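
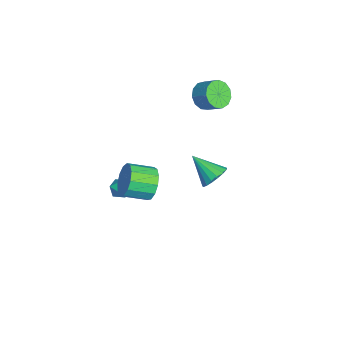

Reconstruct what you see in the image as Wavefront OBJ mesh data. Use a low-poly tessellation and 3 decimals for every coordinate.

v 3.214 -1.721 2.69
v 3.781 -2.045 1.92
v 3.714 -3.443 2.46
v 3.146 -3.119 3.23
v 4.142 -1.902 2.337
v 4.075 -3.3 2.876
v 4.208 -1.701 2.865
v 4.141 -3.1 3.404
v 3.959 -1.507 3.338
v 3.891 -2.905 3.877
v 3.472 -1.381 3.605
v 3.405 -2.779 4.145
v 2.904 -1.362 3.582
v 2.837 -2.76 4.121
v 2.434 -1.458 3.276
v 2.367 -2.856 3.815
v 2.212 -1.637 2.784
v 2.144 -3.035 3.323
v 2.307 -1.842 2.262
v 2.24 -3.241 2.801
v 2.691 -2.01 1.876
v 2.623 -3.408 2.415
v 3.24 -2.085 1.749
v 3.173 -3.483 2.288
v 1.954 1.87 1.208
v 2.302 2.259 1.904
v 0.946 0.83 2.292
v 1.968 2.492 1.817
v 1.631 2.582 1.59
v 1.368 2.509 1.275
v 1.239 2.29 0.945
v 1.274 1.975 0.675
v 1.465 1.636 0.528
v 1.768 1.35 0.536
v 2.114 1.184 0.698
v 2.423 1.175 0.976
v 2.625 1.325 1.308
v 2.673 1.6 1.617
v 2.556 1.937 1.832
v -4.133 2.462 2.33
v -3.514 2.55 1.641
v -2.828 3.207 2.341
v -3.447 3.118 3.03
v -3.848 2.951 1.592
v -3.162 3.608 2.292
v -4.273 3.196 1.777
v -3.587 3.853 2.478
v -4.652 3.209 2.138
v -3.967 3.866 2.838
v -4.867 2.984 2.559
v -4.182 3.641 3.26
v -4.849 2.593 2.908
v -4.163 3.25 3.608
v -4.604 2.16 3.073
v -3.918 2.817 3.774
v -4.209 1.824 3.002
v -3.523 2.481 3.703
v -3.789 1.689 2.718
v -3.104 2.346 3.418
v -3.479 1.8 2.31
v -2.794 2.457 3.011
v -3.377 2.121 1.909
v -2.691 2.778 2.609
v -2.496 -2.166 -3.099
v -2.148 -2.052 -3.689
v -2.132 -3.228 -3.091
v -1.784 -3.114 -3.681
v -1.577 -2.812 -3.091
v -1.802 -2.155 -3.096
v -2.478 -3.125 -3.684
v -2.703 -2.468 -3.689
v -2.137 -2.644 -4.05
v -1.58 -2.451 -3.684
v -2.7 -2.829 -3.096
v -2.143 -2.636 -2.73
f 2 1 5
f 2 5 3
f 3 5 6
f 3 6 4
f 5 1 7
f 5 7 6
f 6 7 8
f 6 8 4
f 7 1 9
f 7 9 8
f 8 9 10
f 8 10 4
f 9 1 11
f 9 11 10
f 10 11 12
f 10 12 4
f 11 1 13
f 11 13 12
f 12 13 14
f 12 14 4
f 13 1 15
f 13 15 14
f 14 15 16
f 14 16 4
f 15 1 17
f 15 17 16
f 16 17 18
f 16 18 4
f 17 1 19
f 17 19 18
f 18 19 20
f 18 20 4
f 19 1 21
f 19 21 20
f 20 21 22
f 20 22 4
f 21 1 23
f 21 23 22
f 22 23 24
f 22 24 4
f 23 1 2
f 23 2 24
f 24 2 3
f 24 3 4
f 26 25 28
f 26 28 27
f 28 25 29
f 28 29 27
f 29 25 30
f 29 30 27
f 30 25 31
f 30 31 27
f 31 25 32
f 31 32 27
f 32 25 33
f 32 33 27
f 33 25 34
f 33 34 27
f 34 25 35
f 34 35 27
f 35 25 36
f 35 36 27
f 36 25 37
f 36 37 27
f 37 25 38
f 37 38 27
f 38 25 39
f 38 39 27
f 39 25 26
f 39 26 27
f 41 40 44
f 41 44 42
f 42 44 45
f 42 45 43
f 44 40 46
f 44 46 45
f 45 46 47
f 45 47 43
f 46 40 48
f 46 48 47
f 47 48 49
f 47 49 43
f 48 40 50
f 48 50 49
f 49 50 51
f 49 51 43
f 50 40 52
f 50 52 51
f 51 52 53
f 51 53 43
f 52 40 54
f 52 54 53
f 53 54 55
f 53 55 43
f 54 40 56
f 54 56 55
f 55 56 57
f 55 57 43
f 56 40 58
f 56 58 57
f 57 58 59
f 57 59 43
f 58 40 60
f 58 60 59
f 59 60 61
f 59 61 43
f 60 40 62
f 60 62 61
f 61 62 63
f 61 63 43
f 62 40 41
f 62 41 63
f 63 41 42
f 63 42 43
f 64 75 69
f 64 69 65
f 64 65 71
f 64 71 74
f 64 74 75
f 65 69 73
f 69 75 68
f 75 74 66
f 74 71 70
f 71 65 72
f 67 73 68
f 67 68 66
f 67 66 70
f 67 70 72
f 67 72 73
f 68 73 69
f 66 68 75
f 70 66 74
f 72 70 71
f 73 72 65



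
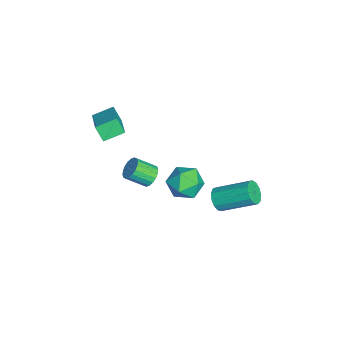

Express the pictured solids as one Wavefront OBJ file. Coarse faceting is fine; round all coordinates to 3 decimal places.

v 1.176 -4.332 4.065
v 0.88 -3.366 4.418
v -0.384 -4.538 3.323
v -0.68 -3.573 3.676
v 1.48 -3.967 3.324
v 1.184 -3.002 3.677
v -0.08 -4.174 2.582
v -0.376 -3.208 2.935
v 2.657 1.167 0.116
v 3.035 0.866 0.52
v 3.341 2.472 1.428
v 2.963 2.773 1.024
v 3.242 0.978 0.254
v 3.548 2.583 1.162
v 3.263 1.149 -0.056
v 3.569 2.755 0.852
v 3.091 1.326 -0.312
v 3.398 2.932 0.596
v 2.782 1.453 -0.431
v 3.088 3.059 0.477
v 2.433 1.489 -0.377
v 2.739 3.095 0.531
v 2.155 1.423 -0.167
v 2.461 3.028 0.741
v 2.037 1.275 0.134
v 2.343 2.881 1.042
v 2.115 1.094 0.428
v 2.421 2.7 1.337
v 2.365 0.935 0.624
v 2.671 2.541 1.532
v 2.708 0.851 0.658
v 3.014 2.456 1.566
v -0.513 0.227 -1.03
v -0.174 0.611 -1.875
v 0.034 -1.211 -1.465
v 0.373 -0.827 -2.31
v 0.798 -0.585 -1.451
v 0.46 0.304 -1.182
v -0.6 -0.904 -2.158
v -0.938 -0.015 -1.889
v -0.227 -0.087 -2.572
v 0.637 0.109 -2.135
v -0.777 -0.709 -1.205
v 0.087 -0.513 -0.768
v -0.728 -1.929 -1.886
v -0.135 -1.807 -1.751
v -0.099 -2.749 -1.058
v -0.692 -2.871 -1.194
v -0.273 -1.669 -1.556
v -0.237 -2.611 -0.863
v -0.5 -1.582 -1.426
v -0.464 -2.524 -0.733
v -0.773 -1.564 -1.387
v -0.737 -2.506 -0.695
v -1.036 -1.618 -1.447
v -1.001 -2.56 -0.755
v -1.239 -1.734 -1.595
v -1.203 -2.676 -0.902
v -1.34 -1.888 -1.8
v -1.305 -2.831 -1.107
v -1.321 -2.051 -2.022
v -1.285 -2.993 -1.329
v -1.183 -2.189 -2.217
v -1.147 -3.131 -1.524
v -0.956 -2.276 -2.347
v -0.92 -3.218 -1.654
v -0.683 -2.294 -2.385
v -0.647 -3.236 -1.693
v -0.419 -2.24 -2.325
v -0.384 -3.182 -1.633
v -0.217 -2.124 -2.178
v -0.181 -3.066 -1.485
v -0.115 -1.969 -1.973
v -0.08 -2.912 -1.28
f 2 4 1
f 5 2 1
f 1 4 3
f 3 5 1
f 2 8 4
f 6 2 5
f 6 8 2
f 4 8 3
f 7 5 3
f 3 8 7
f 7 6 5
f 8 6 7
f 10 9 13
f 10 13 11
f 11 13 14
f 11 14 12
f 13 9 15
f 13 15 14
f 14 15 16
f 14 16 12
f 15 9 17
f 15 17 16
f 16 17 18
f 16 18 12
f 17 9 19
f 17 19 18
f 18 19 20
f 18 20 12
f 19 9 21
f 19 21 20
f 20 21 22
f 20 22 12
f 21 9 23
f 21 23 22
f 22 23 24
f 22 24 12
f 23 9 25
f 23 25 24
f 24 25 26
f 24 26 12
f 25 9 27
f 25 27 26
f 26 27 28
f 26 28 12
f 27 9 29
f 27 29 28
f 28 29 30
f 28 30 12
f 29 9 31
f 29 31 30
f 30 31 32
f 30 32 12
f 31 9 10
f 31 10 32
f 32 10 11
f 32 11 12
f 33 44 38
f 33 38 34
f 33 34 40
f 33 40 43
f 33 43 44
f 34 38 42
f 38 44 37
f 44 43 35
f 43 40 39
f 40 34 41
f 36 42 37
f 36 37 35
f 36 35 39
f 36 39 41
f 36 41 42
f 37 42 38
f 35 37 44
f 39 35 43
f 41 39 40
f 42 41 34
f 46 45 49
f 46 49 47
f 47 49 50
f 47 50 48
f 49 45 51
f 49 51 50
f 50 51 52
f 50 52 48
f 51 45 53
f 51 53 52
f 52 53 54
f 52 54 48
f 53 45 55
f 53 55 54
f 54 55 56
f 54 56 48
f 55 45 57
f 55 57 56
f 56 57 58
f 56 58 48
f 57 45 59
f 57 59 58
f 58 59 60
f 58 60 48
f 59 45 61
f 59 61 60
f 60 61 62
f 60 62 48
f 61 45 63
f 61 63 62
f 62 63 64
f 62 64 48
f 63 45 65
f 63 65 64
f 64 65 66
f 64 66 48
f 65 45 67
f 65 67 66
f 66 67 68
f 66 68 48
f 67 45 69
f 67 69 68
f 68 69 70
f 68 70 48
f 69 45 71
f 69 71 70
f 70 71 72
f 70 72 48
f 71 45 73
f 71 73 72
f 72 73 74
f 72 74 48
f 73 45 46
f 73 46 74
f 74 46 47
f 74 47 48



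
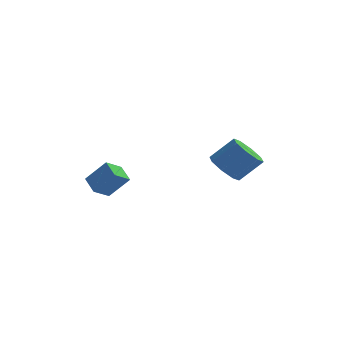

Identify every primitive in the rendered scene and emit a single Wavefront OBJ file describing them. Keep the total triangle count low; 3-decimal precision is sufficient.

v -4.085 -1.951 0.166
v -3.024 -1.928 1.337
v -4.69 -1.131 0.698
v -3.63 -1.108 1.869
v -3.49 -1.152 -0.389
v -2.43 -1.129 0.782
v -4.096 -0.332 0.143
v -3.035 -0.309 1.314
v 1.742 2.392 0.544
v 2.303 1.538 0.224
v 3.498 1.854 1.477
v 2.938 2.708 1.796
v 2.528 2.224 -0.163
v 3.723 2.54 1.09
v 2.293 3.008 -0.137
v 3.488 3.324 1.116
v 1.736 3.431 0.288
v 2.931 3.747 1.541
v 1.182 3.246 0.863
v 2.377 3.562 2.116
v 0.957 2.56 1.25
v 2.152 2.876 2.503
v 1.192 1.776 1.224
v 2.387 2.092 2.477
v 1.749 1.353 0.799
v 2.944 1.669 2.052
f 2 4 1
f 5 2 1
f 1 4 3
f 3 5 1
f 2 8 4
f 6 2 5
f 6 8 2
f 4 8 3
f 7 5 3
f 3 8 7
f 7 6 5
f 8 6 7
f 10 9 13
f 10 13 11
f 11 13 14
f 11 14 12
f 13 9 15
f 13 15 14
f 14 15 16
f 14 16 12
f 15 9 17
f 15 17 16
f 16 17 18
f 16 18 12
f 17 9 19
f 17 19 18
f 18 19 20
f 18 20 12
f 19 9 21
f 19 21 20
f 20 21 22
f 20 22 12
f 21 9 23
f 21 23 22
f 22 23 24
f 22 24 12
f 23 9 25
f 23 25 24
f 24 25 26
f 24 26 12
f 25 9 10
f 25 10 26
f 26 10 11
f 26 11 12



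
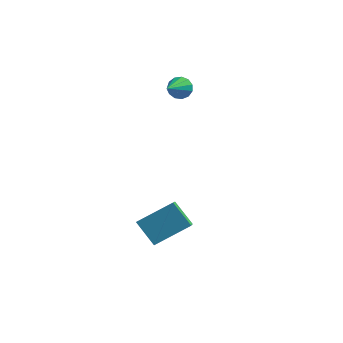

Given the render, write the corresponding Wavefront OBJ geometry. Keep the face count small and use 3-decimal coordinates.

v 2.346 -2.809 -4.873
v 2.779 -4.33 -3.766
v 1.38 -2.382 -3.909
v 1.813 -3.903 -2.802
v 3.667 -1.797 -3.998
v 4.1 -3.318 -2.891
v 2.701 -1.37 -3.034
v 3.134 -2.891 -1.927
v 1.587 2.554 1.763
v 1.783 2.254 1.245
v 1.433 1.186 2.497
v 2.074 2.324 1.436
v 2.21 2.467 1.731
v 2.148 2.637 2.036
v 1.909 2.782 2.255
v 1.567 2.853 2.317
v 1.231 2.83 2.204
v 1.008 2.719 1.95
v 0.969 2.556 1.638
v 1.126 2.392 1.365
v 1.43 2.28 1.218
f 2 4 1
f 5 2 1
f 1 4 3
f 3 5 1
f 2 8 4
f 6 2 5
f 6 8 2
f 4 8 3
f 7 5 3
f 3 8 7
f 7 6 5
f 8 6 7
f 10 9 12
f 10 12 11
f 12 9 13
f 12 13 11
f 13 9 14
f 13 14 11
f 14 9 15
f 14 15 11
f 15 9 16
f 15 16 11
f 16 9 17
f 16 17 11
f 17 9 18
f 17 18 11
f 18 9 19
f 18 19 11
f 19 9 20
f 19 20 11
f 20 9 21
f 20 21 11
f 21 9 10
f 21 10 11



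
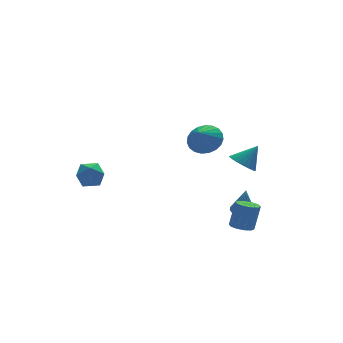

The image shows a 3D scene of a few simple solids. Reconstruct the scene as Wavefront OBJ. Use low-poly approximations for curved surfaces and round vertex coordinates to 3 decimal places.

v -3.77 4.377 -1.744
v -3.044 4.164 -2.238
v -3.356 3.416 -0.722
v -2.63 3.203 -1.216
v -2.689 4.017 -0.827
v -2.945 4.611 -1.458
v -3.455 2.969 -1.502
v -3.711 3.563 -2.133
v -2.849 3.294 -2.089
v -2.375 3.942 -1.672
v -4.025 3.638 -1.288
v -3.551 4.286 -0.871
v 3.872 0.103 -3.695
v 4.459 -0.19 -3.771
v 3.928 -0.203 -2.085
v 4.531 0.071 -3.724
v 4.489 0.337 -3.672
v 4.34 0.563 -3.624
v 4.11 0.709 -3.589
v 3.839 0.75 -3.571
v 3.574 0.679 -3.576
v 3.361 0.509 -3.6
v 3.235 0.268 -3.642
v 3.22 -0.001 -3.692
v 3.318 -0.253 -3.743
v 3.511 -0.443 -3.786
v 3.767 -0.538 -3.813
v 4.041 -0.523 -3.82
v 4.286 -0.4 -3.805
v 0.777 -2.154 3.234
v 1.302 -2.937 3.116
v 0.123 -2.726 4.106
v 1.505 -2.743 3.394
v 1.581 -2.448 3.645
v 1.519 -2.102 3.825
v 1.328 -1.765 3.902
v 1.042 -1.495 3.864
v 0.709 -1.339 3.718
v 0.389 -1.325 3.487
v 0.136 -1.454 3.213
v -0.007 -1.704 2.942
v -0.014 -2.032 2.722
v 0.115 -2.381 2.591
v 0.359 -2.691 2.57
v 0.675 -2.908 2.665
v 1.009 -2.995 2.858
v 2.932 -1.917 -3.671
v 3.38 -1.476 -3.869
v 3.817 -1.262 -2.408
v 3.368 -1.703 -2.209
v 3.032 -1.277 -3.794
v 3.469 -1.063 -2.333
v 2.646 -1.322 -3.672
v 3.083 -1.108 -2.211
v 2.368 -1.595 -3.549
v 2.805 -1.381 -2.088
v 2.306 -1.991 -3.473
v 2.743 -1.777 -2.012
v 2.483 -2.358 -3.472
v 2.92 -2.144 -2.011
v 2.831 -2.557 -3.547
v 3.268 -2.343 -2.086
v 3.217 -2.512 -3.669
v 3.654 -2.298 -2.208
v 3.495 -2.239 -3.792
v 3.932 -2.025 -2.331
v 3.557 -1.843 -3.868
v 3.994 -1.629 -2.407
v 2.395 -3.075 1.642
v 2.805 -2.501 1.266
v 3.265 -3.005 2.698
v 2.581 -2.325 1.438
v 2.326 -2.278 1.646
v 2.082 -2.37 1.853
v 1.892 -2.583 2.024
v 1.79 -2.882 2.128
v 1.791 -3.214 2.149
v 1.898 -3.522 2.082
v 2.09 -3.753 1.939
v 2.335 -3.866 1.745
v 2.59 -3.843 1.533
v 2.811 -3.687 1.339
v 2.961 -3.426 1.199
v 3.013 -3.103 1.135
v 2.957 -2.776 1.158
f 1 12 6
f 1 6 2
f 1 2 8
f 1 8 11
f 1 11 12
f 2 6 10
f 6 12 5
f 12 11 3
f 11 8 7
f 8 2 9
f 4 10 5
f 4 5 3
f 4 3 7
f 4 7 9
f 4 9 10
f 5 10 6
f 3 5 12
f 7 3 11
f 9 7 8
f 10 9 2
f 14 13 16
f 14 16 15
f 16 13 17
f 16 17 15
f 17 13 18
f 17 18 15
f 18 13 19
f 18 19 15
f 19 13 20
f 19 20 15
f 20 13 21
f 20 21 15
f 21 13 22
f 21 22 15
f 22 13 23
f 22 23 15
f 23 13 24
f 23 24 15
f 24 13 25
f 24 25 15
f 25 13 26
f 25 26 15
f 26 13 27
f 26 27 15
f 27 13 28
f 27 28 15
f 28 13 29
f 28 29 15
f 29 13 14
f 29 14 15
f 31 30 33
f 31 33 32
f 33 30 34
f 33 34 32
f 34 30 35
f 34 35 32
f 35 30 36
f 35 36 32
f 36 30 37
f 36 37 32
f 37 30 38
f 37 38 32
f 38 30 39
f 38 39 32
f 39 30 40
f 39 40 32
f 40 30 41
f 40 41 32
f 41 30 42
f 41 42 32
f 42 30 43
f 42 43 32
f 43 30 44
f 43 44 32
f 44 30 45
f 44 45 32
f 45 30 46
f 45 46 32
f 46 30 31
f 46 31 32
f 48 47 51
f 48 51 49
f 49 51 52
f 49 52 50
f 51 47 53
f 51 53 52
f 52 53 54
f 52 54 50
f 53 47 55
f 53 55 54
f 54 55 56
f 54 56 50
f 55 47 57
f 55 57 56
f 56 57 58
f 56 58 50
f 57 47 59
f 57 59 58
f 58 59 60
f 58 60 50
f 59 47 61
f 59 61 60
f 60 61 62
f 60 62 50
f 61 47 63
f 61 63 62
f 62 63 64
f 62 64 50
f 63 47 65
f 63 65 64
f 64 65 66
f 64 66 50
f 65 47 67
f 65 67 66
f 66 67 68
f 66 68 50
f 67 47 48
f 67 48 68
f 68 48 49
f 68 49 50
f 70 69 72
f 70 72 71
f 72 69 73
f 72 73 71
f 73 69 74
f 73 74 71
f 74 69 75
f 74 75 71
f 75 69 76
f 75 76 71
f 76 69 77
f 76 77 71
f 77 69 78
f 77 78 71
f 78 69 79
f 78 79 71
f 79 69 80
f 79 80 71
f 80 69 81
f 80 81 71
f 81 69 82
f 81 82 71
f 82 69 83
f 82 83 71
f 83 69 84
f 83 84 71
f 84 69 85
f 84 85 71
f 85 69 70
f 85 70 71



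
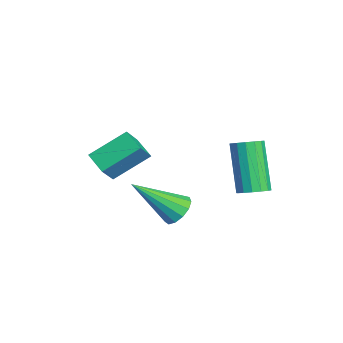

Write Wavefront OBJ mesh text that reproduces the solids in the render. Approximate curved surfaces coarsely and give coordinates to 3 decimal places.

v 0.779 -2.287 0.123
v 1.414 -2.235 0.256
v 0.621 -3.793 1.477
v 1.241 -2.009 0.487
v 0.922 -1.872 0.603
v 0.558 -1.866 0.566
v 0.264 -1.994 0.389
v 0.133 -2.215 0.128
v 0.208 -2.46 -0.135
v 0.464 -2.649 -0.315
v 0.821 -2.724 -0.357
v 1.164 -2.66 -0.246
v 1.385 -2.478 -0.017
v -2.57 -4.404 0.462
v -2.005 -4.847 1.283
v -2.781 -3.064 1.329
v -2.216 -3.507 2.15
v -1.784 -4.053 0.11
v -1.219 -4.496 0.931
v -1.995 -2.713 0.977
v -1.43 -3.156 1.798
v 2.261 -0.104 1.799
v 2.709 0.035 2.105
v 1.608 0.023 3.726
v 1.159 -0.116 3.421
v 2.591 0.287 2.026
v 1.489 0.276 3.648
v 2.384 0.435 1.887
v 1.283 0.423 3.508
v 2.144 0.438 1.724
v 1.043 0.427 3.345
v 1.935 0.296 1.581
v 0.834 0.285 3.203
v 1.814 0.047 1.497
v 0.713 0.035 3.119
v 1.812 -0.243 1.494
v 0.711 -0.255 3.115
v 1.931 -0.496 1.572
v 0.829 -0.507 3.194
v 2.137 -0.643 1.712
v 1.036 -0.655 3.333
v 2.377 -0.647 1.875
v 1.276 -0.658 3.496
v 2.586 -0.505 2.017
v 1.485 -0.516 3.639
v 2.707 -0.255 2.101
v 1.606 -0.267 3.723
f 2 1 4
f 2 4 3
f 4 1 5
f 4 5 3
f 5 1 6
f 5 6 3
f 6 1 7
f 6 7 3
f 7 1 8
f 7 8 3
f 8 1 9
f 8 9 3
f 9 1 10
f 9 10 3
f 10 1 11
f 10 11 3
f 11 1 12
f 11 12 3
f 12 1 13
f 12 13 3
f 13 1 2
f 13 2 3
f 15 17 14
f 18 15 14
f 14 17 16
f 16 18 14
f 15 21 17
f 19 15 18
f 19 21 15
f 17 21 16
f 20 18 16
f 16 21 20
f 20 19 18
f 21 19 20
f 23 22 26
f 23 26 24
f 24 26 27
f 24 27 25
f 26 22 28
f 26 28 27
f 27 28 29
f 27 29 25
f 28 22 30
f 28 30 29
f 29 30 31
f 29 31 25
f 30 22 32
f 30 32 31
f 31 32 33
f 31 33 25
f 32 22 34
f 32 34 33
f 33 34 35
f 33 35 25
f 34 22 36
f 34 36 35
f 35 36 37
f 35 37 25
f 36 22 38
f 36 38 37
f 37 38 39
f 37 39 25
f 38 22 40
f 38 40 39
f 39 40 41
f 39 41 25
f 40 22 42
f 40 42 41
f 41 42 43
f 41 43 25
f 42 22 44
f 42 44 43
f 43 44 45
f 43 45 25
f 44 22 46
f 44 46 45
f 45 46 47
f 45 47 25
f 46 22 23
f 46 23 47
f 47 23 24
f 47 24 25



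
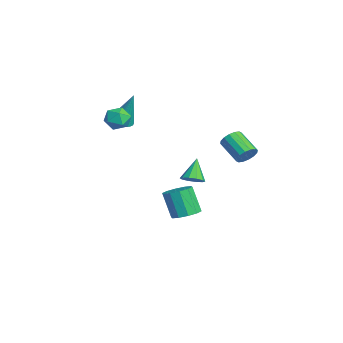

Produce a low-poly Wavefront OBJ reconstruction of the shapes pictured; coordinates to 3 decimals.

v -0.625 -3.28 2.53
v -0.058 -3.37 2.087
v -0.342 -4.27 3.093
v 0.225 -4.36 2.65
v 0.225 -3.819 3.133
v 0.05 -3.207 2.785
v -0.45 -4.433 2.395
v -0.625 -3.821 2.047
v 0.05 -4.082 2.003
v 0.467 -3.703 2.459
v -0.867 -3.937 2.721
v -0.45 -3.558 3.177
v -0.803 -0.091 -2.224
v -0.283 0.001 -1.899
v -1.537 0.291 -1.156
v -0.371 0.329 -2.077
v -0.624 0.497 -2.311
v -0.946 0.44 -2.511
v -1.213 0.18 -2.602
v -1.323 -0.183 -2.548
v -1.235 -0.51 -2.371
v -0.982 -0.678 -2.137
v -0.661 -0.621 -1.936
v -0.394 -0.362 -1.845
v -0.209 -0.519 -4.24
v 0.365 -0.125 -3.911
v -0.218 -0.447 -2.511
v -0.791 -0.841 -2.84
v 0.006 0.177 -3.991
v -0.577 -0.145 -2.591
v -0.435 0.213 -4.166
v -1.018 -0.108 -2.766
v -0.789 -0.031 -4.369
v -1.372 -0.352 -2.97
v -0.922 -0.461 -4.524
v -1.505 -0.782 -3.124
v -0.782 -0.913 -4.569
v -1.365 -1.235 -3.169
v -0.423 -1.215 -4.489
v -1.006 -1.537 -3.089
v 0.018 -1.252 -4.314
v -0.565 -1.573 -2.914
v 0.372 -1.008 -4.11
v -0.211 -1.329 -2.711
v 0.505 -0.578 -3.956
v -0.078 -0.899 -2.556
v -2.087 -3.283 1.515
v -1.784 -2.795 1.313
v -1.713 -2.757 3.345
v -2.038 -2.702 1.338
v -2.301 -2.724 1.398
v -2.523 -2.857 1.482
v -2.658 -3.075 1.572
v -2.68 -3.333 1.651
v -2.585 -3.582 1.703
v -2.391 -3.772 1.718
v -2.137 -3.865 1.693
v -1.873 -3.842 1.632
v -1.652 -3.709 1.549
v -1.517 -3.492 1.458
v -1.495 -3.233 1.379
v -1.59 -2.984 1.327
v 3.152 1.58 1.204
v 3.506 1.401 1.641
v 2.422 0.901 2.313
v 2.068 1.08 1.876
v 3.422 1.685 1.717
v 2.339 1.185 2.39
v 3.267 1.94 1.656
v 2.183 1.441 2.329
v 3.08 2.099 1.474
v 1.997 1.6 2.147
v 2.913 2.119 1.219
v 1.829 1.619 1.892
v 2.81 1.994 0.96
v 1.726 1.495 1.633
v 2.798 1.759 0.767
v 1.714 1.259 1.439
v 2.881 1.475 0.69
v 1.798 0.975 1.363
v 3.037 1.219 0.751
v 1.953 0.72 1.424
v 3.223 1.06 0.933
v 2.14 0.561 1.606
v 3.391 1.041 1.188
v 2.307 0.541 1.861
v 3.494 1.165 1.447
v 2.41 0.666 2.12
f 1 12 6
f 1 6 2
f 1 2 8
f 1 8 11
f 1 11 12
f 2 6 10
f 6 12 5
f 12 11 3
f 11 8 7
f 8 2 9
f 4 10 5
f 4 5 3
f 4 3 7
f 4 7 9
f 4 9 10
f 5 10 6
f 3 5 12
f 7 3 11
f 9 7 8
f 10 9 2
f 14 13 16
f 14 16 15
f 16 13 17
f 16 17 15
f 17 13 18
f 17 18 15
f 18 13 19
f 18 19 15
f 19 13 20
f 19 20 15
f 20 13 21
f 20 21 15
f 21 13 22
f 21 22 15
f 22 13 23
f 22 23 15
f 23 13 24
f 23 24 15
f 24 13 14
f 24 14 15
f 26 25 29
f 26 29 27
f 27 29 30
f 27 30 28
f 29 25 31
f 29 31 30
f 30 31 32
f 30 32 28
f 31 25 33
f 31 33 32
f 32 33 34
f 32 34 28
f 33 25 35
f 33 35 34
f 34 35 36
f 34 36 28
f 35 25 37
f 35 37 36
f 36 37 38
f 36 38 28
f 37 25 39
f 37 39 38
f 38 39 40
f 38 40 28
f 39 25 41
f 39 41 40
f 40 41 42
f 40 42 28
f 41 25 43
f 41 43 42
f 42 43 44
f 42 44 28
f 43 25 45
f 43 45 44
f 44 45 46
f 44 46 28
f 45 25 26
f 45 26 46
f 46 26 27
f 46 27 28
f 48 47 50
f 48 50 49
f 50 47 51
f 50 51 49
f 51 47 52
f 51 52 49
f 52 47 53
f 52 53 49
f 53 47 54
f 53 54 49
f 54 47 55
f 54 55 49
f 55 47 56
f 55 56 49
f 56 47 57
f 56 57 49
f 57 47 58
f 57 58 49
f 58 47 59
f 58 59 49
f 59 47 60
f 59 60 49
f 60 47 61
f 60 61 49
f 61 47 62
f 61 62 49
f 62 47 48
f 62 48 49
f 64 63 67
f 64 67 65
f 65 67 68
f 65 68 66
f 67 63 69
f 67 69 68
f 68 69 70
f 68 70 66
f 69 63 71
f 69 71 70
f 70 71 72
f 70 72 66
f 71 63 73
f 71 73 72
f 72 73 74
f 72 74 66
f 73 63 75
f 73 75 74
f 74 75 76
f 74 76 66
f 75 63 77
f 75 77 76
f 76 77 78
f 76 78 66
f 77 63 79
f 77 79 78
f 78 79 80
f 78 80 66
f 79 63 81
f 79 81 80
f 80 81 82
f 80 82 66
f 81 63 83
f 81 83 82
f 82 83 84
f 82 84 66
f 83 63 85
f 83 85 84
f 84 85 86
f 84 86 66
f 85 63 87
f 85 87 86
f 86 87 88
f 86 88 66
f 87 63 64
f 87 64 88
f 88 64 65
f 88 65 66



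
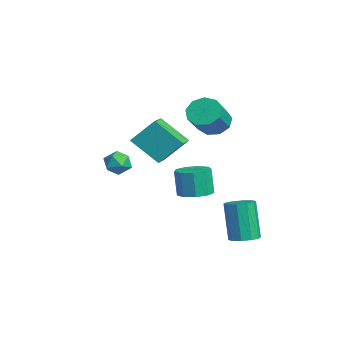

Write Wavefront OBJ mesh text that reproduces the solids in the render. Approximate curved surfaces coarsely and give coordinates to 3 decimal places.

v 1.514 3.375 -2.731
v 2.144 3.073 -2.558
v 1.557 2.984 -0.575
v 0.926 3.285 -0.749
v 2.189 3.515 -2.525
v 1.602 3.425 -0.542
v 1.976 3.903 -2.571
v 1.389 3.813 -0.588
v 1.586 4.089 -2.678
v 0.999 4 -0.695
v 1.169 4.002 -2.805
v 0.582 3.913 -0.822
v 0.883 3.676 -2.905
v 0.296 3.587 -0.922
v 0.838 3.235 -2.938
v 0.251 3.145 -0.955
v 1.051 2.847 -2.892
v 0.464 2.757 -0.909
v 1.441 2.66 -2.785
v 0.854 2.571 -0.802
v 1.858 2.747 -2.658
v 1.271 2.658 -0.675
v -2.892 2.994 2.834
v -2.507 2.587 2.168
v -1.422 1.859 3.241
v -1.808 2.266 3.906
v -2.247 3.114 2.263
v -1.162 2.386 3.336
v -2.289 3.585 2.625
v -1.204 2.857 3.697
v -2.613 3.779 3.084
v -1.529 3.051 4.157
v -3.068 3.606 3.427
v -1.984 2.878 4.499
v -3.441 3.146 3.491
v -2.357 2.418 4.564
v -3.557 2.616 3.248
v -2.472 1.888 4.321
v -3.362 2.262 2.811
v -2.277 1.534 3.884
v -2.947 2.251 2.385
v -1.863 1.523 3.457
v -3.343 -0.82 1.76
v -3.125 0.281 2.969
v -4.489 -0.294 1.487
v -4.271 0.807 2.696
v -2.529 0.333 0.564
v -2.311 1.434 1.773
v -3.675 0.859 0.291
v -3.457 1.96 1.5
v 0.84 1.309 -0.048
v 1.356 0.661 0.006
v 1.116 0.584 1.363
v 0.6 1.231 1.308
v 1.643 1.145 0.085
v 1.402 1.068 1.441
v 1.554 1.705 0.101
v 1.313 1.628 1.457
v 1.131 2.08 0.047
v 0.89 2.003 1.404
v 0.572 2.094 -0.051
v 0.331 2.017 1.305
v 0.139 1.74 -0.148
v -0.102 1.663 1.208
v 0.033 1.185 -0.198
v -0.207 1.108 1.158
v 0.306 0.687 -0.178
v 0.065 0.61 1.178
v 0.828 0.48 -0.098
v 0.588 0.403 1.259
v -1.874 -1.844 1.207
v -1.476 -1.498 0.709
v -0.904 -2.062 1.831
v -0.506 -1.716 1.333
v -0.964 -1.343 1.754
v -1.564 -1.209 1.368
v -0.816 -2.351 1.172
v -1.416 -2.217 0.786
v -0.822 -1.812 0.687
v -0.914 -1.188 1.047
v -1.466 -2.372 1.493
v -1.558 -1.748 1.853
f 2 1 5
f 2 5 3
f 3 5 6
f 3 6 4
f 5 1 7
f 5 7 6
f 6 7 8
f 6 8 4
f 7 1 9
f 7 9 8
f 8 9 10
f 8 10 4
f 9 1 11
f 9 11 10
f 10 11 12
f 10 12 4
f 11 1 13
f 11 13 12
f 12 13 14
f 12 14 4
f 13 1 15
f 13 15 14
f 14 15 16
f 14 16 4
f 15 1 17
f 15 17 16
f 16 17 18
f 16 18 4
f 17 1 19
f 17 19 18
f 18 19 20
f 18 20 4
f 19 1 21
f 19 21 20
f 20 21 22
f 20 22 4
f 21 1 2
f 21 2 22
f 22 2 3
f 22 3 4
f 24 23 27
f 24 27 25
f 25 27 28
f 25 28 26
f 27 23 29
f 27 29 28
f 28 29 30
f 28 30 26
f 29 23 31
f 29 31 30
f 30 31 32
f 30 32 26
f 31 23 33
f 31 33 32
f 32 33 34
f 32 34 26
f 33 23 35
f 33 35 34
f 34 35 36
f 34 36 26
f 35 23 37
f 35 37 36
f 36 37 38
f 36 38 26
f 37 23 39
f 37 39 38
f 38 39 40
f 38 40 26
f 39 23 41
f 39 41 40
f 40 41 42
f 40 42 26
f 41 23 24
f 41 24 42
f 42 24 25
f 42 25 26
f 44 46 43
f 47 44 43
f 43 46 45
f 45 47 43
f 44 50 46
f 48 44 47
f 48 50 44
f 46 50 45
f 49 47 45
f 45 50 49
f 49 48 47
f 50 48 49
f 52 51 55
f 52 55 53
f 53 55 56
f 53 56 54
f 55 51 57
f 55 57 56
f 56 57 58
f 56 58 54
f 57 51 59
f 57 59 58
f 58 59 60
f 58 60 54
f 59 51 61
f 59 61 60
f 60 61 62
f 60 62 54
f 61 51 63
f 61 63 62
f 62 63 64
f 62 64 54
f 63 51 65
f 63 65 64
f 64 65 66
f 64 66 54
f 65 51 67
f 65 67 66
f 66 67 68
f 66 68 54
f 67 51 69
f 67 69 68
f 68 69 70
f 68 70 54
f 69 51 52
f 69 52 70
f 70 52 53
f 70 53 54
f 71 82 76
f 71 76 72
f 71 72 78
f 71 78 81
f 71 81 82
f 72 76 80
f 76 82 75
f 82 81 73
f 81 78 77
f 78 72 79
f 74 80 75
f 74 75 73
f 74 73 77
f 74 77 79
f 74 79 80
f 75 80 76
f 73 75 82
f 77 73 81
f 79 77 78
f 80 79 72



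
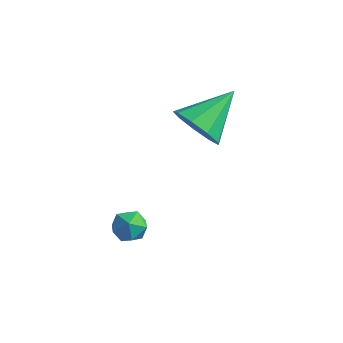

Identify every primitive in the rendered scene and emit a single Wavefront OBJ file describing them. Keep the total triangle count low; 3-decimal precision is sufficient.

v 2.23 0.539 -0.558
v 3.012 0.682 -1.196
v 2.71 2.181 0.398
v 2.441 0.994 -1.446
v 1.771 1.094 -1.28
v 1.315 0.934 -0.777
v 1.287 0.589 -0.171
v 1.701 0.221 0.254
v 2.361 0.001 0.299
v 2.96 0.033 -0.058
v 3.218 0.302 -0.648
v 1.28 -2.258 -3.339
v 1.784 -2.389 -2.88
v 1.616 -3.131 -3.96
v 2.12 -3.262 -3.501
v 1.456 -3.366 -3.327
v 1.249 -2.827 -2.943
v 2.151 -2.693 -3.897
v 1.944 -2.154 -3.513
v 2.322 -2.659 -3.225
v 1.893 -3.075 -2.873
v 1.507 -2.445 -3.967
v 1.078 -2.861 -3.615
f 2 1 4
f 2 4 3
f 4 1 5
f 4 5 3
f 5 1 6
f 5 6 3
f 6 1 7
f 6 7 3
f 7 1 8
f 7 8 3
f 8 1 9
f 8 9 3
f 9 1 10
f 9 10 3
f 10 1 11
f 10 11 3
f 11 1 2
f 11 2 3
f 12 23 17
f 12 17 13
f 12 13 19
f 12 19 22
f 12 22 23
f 13 17 21
f 17 23 16
f 23 22 14
f 22 19 18
f 19 13 20
f 15 21 16
f 15 16 14
f 15 14 18
f 15 18 20
f 15 20 21
f 16 21 17
f 14 16 23
f 18 14 22
f 20 18 19
f 21 20 13



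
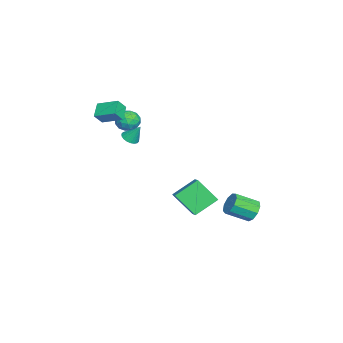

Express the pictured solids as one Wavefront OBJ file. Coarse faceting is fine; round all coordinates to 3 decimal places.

v 1.357 -2.278 2.896
v 1.779 -1.97 2.646
v 1.503 -1.662 3.904
v 1.568 -1.832 2.592
v 1.315 -1.782 2.599
v 1.07 -1.83 2.664
v 0.882 -1.968 2.776
v 0.788 -2.166 2.911
v 0.806 -2.387 3.043
v 0.934 -2.586 3.146
v 1.145 -2.725 3.2
v 1.398 -2.774 3.194
v 1.643 -2.726 3.128
v 1.831 -2.589 3.017
v 1.926 -2.39 2.882
v 1.907 -2.169 2.749
v -1.804 -2.402 2.045
v -1.2 -2.439 2.599
v -2.38 -3.461 2.601
v -1.776 -3.498 3.155
v -2.313 -2.878 3.174
v -1.957 -2.224 2.831
v -1.623 -3.676 2.369
v -1.267 -3.022 2.026
v -1.089 -3.227 2.8
v -1.515 -2.734 3.297
v -2.065 -3.166 1.903
v -2.491 -2.673 2.4
v -1.451 -2.328 2.273
v -2.129 -3.572 2.927
v -2.444 -3.208 2.938
v -2.089 -3.23 3.264
v -1.896 -2.201 2.41
v -1.542 -2.223 2.735
v -2.196 -2.481 3.073
v -2.038 -3.677 2.465
v -1.684 -3.699 2.79
v -1.491 -2.67 1.936
v -1.136 -2.692 2.262
v -1.384 -3.419 2.127
v -1.031 -2.813 2.717
v -1.37 -3.435 3.043
v -1.28 -3.54 2.582
v -1.07 -3.155 2.38
v -1.282 -2.523 3.009
v -1.62 -3.145 3.336
v -1.936 -2.781 3.347
v -1.727 -2.396 3.145
v -1.216 -2.986 3.127
v -1.96 -2.755 1.864
v -2.298 -3.377 2.191
v -1.853 -3.504 2.055
v -1.644 -3.119 1.853
v -2.21 -2.465 2.157
v -2.549 -3.087 2.483
v -2.51 -2.745 2.82
v -2.3 -2.36 2.618
v -2.364 -2.914 2.073
v -2.262 1.004 -2.39
v -1.054 1.337 -1.744
v -1.888 2.269 -3.743
v -0.679 2.602 -3.098
v -1.421 -0.242 -3.322
v -0.212 0.091 -2.677
v -1.046 1.023 -4.676
v 0.162 1.356 -4.03
v -1.423 4.625 -4.361
v -1.135 5.057 -3.74
v -0.768 3.687 -2.957
v -1.057 3.255 -3.579
v -1.674 4.955 -3.666
v -1.307 3.585 -2.883
v -2.096 4.699 -3.917
v -1.73 3.329 -3.134
v -2.204 4.408 -4.376
v -1.837 3.038 -3.593
v -1.946 4.218 -4.828
v -1.579 2.848 -4.045
v -1.443 4.219 -5.062
v -1.077 2.849 -4.279
v -0.932 4.41 -4.968
v -0.565 3.04 -4.185
v -0.65 4.701 -4.59
v -0.283 3.331 -3.807
v -0.73 4.957 -4.105
v -0.364 3.587 -3.322
v -2.083 -4.337 3.266
v -1.708 -3.025 3.785
v -1.16 -4.373 2.687
v -0.785 -3.06 3.206
v -1.655 -4.74 3.974
v -1.28 -3.427 4.493
v -0.732 -4.775 3.395
v -0.357 -3.463 3.914
f 2 1 4
f 2 4 3
f 4 1 5
f 4 5 3
f 5 1 6
f 5 6 3
f 6 1 7
f 6 7 3
f 7 1 8
f 7 8 3
f 8 1 9
f 8 9 3
f 9 1 10
f 9 10 3
f 10 1 11
f 10 11 3
f 11 1 12
f 11 12 3
f 12 1 13
f 12 13 3
f 13 1 14
f 13 14 3
f 14 1 15
f 14 15 3
f 15 1 16
f 15 16 3
f 16 1 2
f 16 2 3
f 17 54 33
f 54 28 57
f 33 57 22
f 54 57 33
f 17 33 29
f 33 22 34
f 29 34 18
f 33 34 29
f 17 29 38
f 29 18 39
f 38 39 24
f 29 39 38
f 17 38 50
f 38 24 53
f 50 53 27
f 38 53 50
f 17 50 54
f 50 27 58
f 54 58 28
f 50 58 54
f 18 34 45
f 34 22 48
f 45 48 26
f 34 48 45
f 22 57 35
f 57 28 56
f 35 56 21
f 57 56 35
f 28 58 55
f 58 27 51
f 55 51 19
f 58 51 55
f 27 53 52
f 53 24 40
f 52 40 23
f 53 40 52
f 24 39 44
f 39 18 41
f 44 41 25
f 39 41 44
f 20 46 32
f 46 26 47
f 32 47 21
f 46 47 32
f 20 32 30
f 32 21 31
f 30 31 19
f 32 31 30
f 20 30 37
f 30 19 36
f 37 36 23
f 30 36 37
f 20 37 42
f 37 23 43
f 42 43 25
f 37 43 42
f 20 42 46
f 42 25 49
f 46 49 26
f 42 49 46
f 21 47 35
f 47 26 48
f 35 48 22
f 47 48 35
f 19 31 55
f 31 21 56
f 55 56 28
f 31 56 55
f 23 36 52
f 36 19 51
f 52 51 27
f 36 51 52
f 25 43 44
f 43 23 40
f 44 40 24
f 43 40 44
f 26 49 45
f 49 25 41
f 45 41 18
f 49 41 45
f 60 62 59
f 63 60 59
f 59 62 61
f 61 63 59
f 60 66 62
f 64 60 63
f 64 66 60
f 62 66 61
f 65 63 61
f 61 66 65
f 65 64 63
f 66 64 65
f 68 67 71
f 68 71 69
f 69 71 72
f 69 72 70
f 71 67 73
f 71 73 72
f 72 73 74
f 72 74 70
f 73 67 75
f 73 75 74
f 74 75 76
f 74 76 70
f 75 67 77
f 75 77 76
f 76 77 78
f 76 78 70
f 77 67 79
f 77 79 78
f 78 79 80
f 78 80 70
f 79 67 81
f 79 81 80
f 80 81 82
f 80 82 70
f 81 67 83
f 81 83 82
f 82 83 84
f 82 84 70
f 83 67 85
f 83 85 84
f 84 85 86
f 84 86 70
f 85 67 68
f 85 68 86
f 86 68 69
f 86 69 70
f 88 90 87
f 91 88 87
f 87 90 89
f 89 91 87
f 88 94 90
f 92 88 91
f 92 94 88
f 90 94 89
f 93 91 89
f 89 94 93
f 93 92 91
f 94 92 93



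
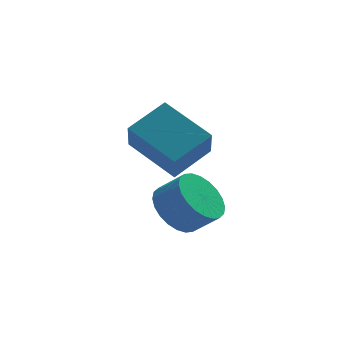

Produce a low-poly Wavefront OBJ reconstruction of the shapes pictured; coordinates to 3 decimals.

v 2.067 -0.487 -3.723
v 2.595 -1.023 -4.526
v 3.44 -1.43 -3.699
v 2.913 -0.893 -2.897
v 2.79 -0.641 -4.538
v 3.635 -1.048 -3.712
v 2.876 -0.236 -4.426
v 3.721 -0.642 -3.6
v 2.838 0.131 -4.207
v 3.683 -0.275 -3.381
v 2.683 0.405 -3.914
v 3.528 -0.002 -3.088
v 2.435 0.542 -3.593
v 3.28 0.135 -2.766
v 2.13 0.523 -3.291
v 2.975 0.116 -2.464
v 1.816 0.35 -3.055
v 2.661 -0.057 -2.228
v 1.54 0.05 -2.921
v 2.385 -0.357 -2.094
v 1.345 -0.332 -2.908
v 2.19 -0.739 -2.082
v 1.259 -0.738 -3.02
v 2.104 -1.144 -2.194
v 1.297 -1.105 -3.239
v 2.142 -1.511 -2.413
v 1.452 -1.378 -3.532
v 2.297 -1.785 -2.706
v 1.7 -1.515 -3.854
v 2.545 -1.922 -3.027
v 2.005 -1.496 -4.156
v 2.85 -1.903 -3.329
v 2.319 -1.323 -4.392
v 3.164 -1.73 -3.565
v 0.569 0.405 -0.949
v 0.465 -0.645 0.281
v 1.882 1.205 -0.154
v 1.777 0.155 1.075
v 1.983 -0.915 -1.955
v 1.878 -1.965 -0.726
v 3.295 -0.115 -1.161
v 3.191 -1.165 0.069
f 2 1 5
f 2 5 3
f 3 5 6
f 3 6 4
f 5 1 7
f 5 7 6
f 6 7 8
f 6 8 4
f 7 1 9
f 7 9 8
f 8 9 10
f 8 10 4
f 9 1 11
f 9 11 10
f 10 11 12
f 10 12 4
f 11 1 13
f 11 13 12
f 12 13 14
f 12 14 4
f 13 1 15
f 13 15 14
f 14 15 16
f 14 16 4
f 15 1 17
f 15 17 16
f 16 17 18
f 16 18 4
f 17 1 19
f 17 19 18
f 18 19 20
f 18 20 4
f 19 1 21
f 19 21 20
f 20 21 22
f 20 22 4
f 21 1 23
f 21 23 22
f 22 23 24
f 22 24 4
f 23 1 25
f 23 25 24
f 24 25 26
f 24 26 4
f 25 1 27
f 25 27 26
f 26 27 28
f 26 28 4
f 27 1 29
f 27 29 28
f 28 29 30
f 28 30 4
f 29 1 31
f 29 31 30
f 30 31 32
f 30 32 4
f 31 1 33
f 31 33 32
f 32 33 34
f 32 34 4
f 33 1 2
f 33 2 34
f 34 2 3
f 34 3 4
f 36 38 35
f 39 36 35
f 35 38 37
f 37 39 35
f 36 42 38
f 40 36 39
f 40 42 36
f 38 42 37
f 41 39 37
f 37 42 41
f 41 40 39
f 42 40 41



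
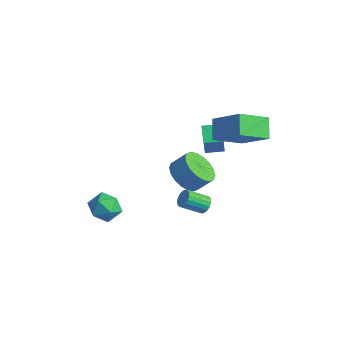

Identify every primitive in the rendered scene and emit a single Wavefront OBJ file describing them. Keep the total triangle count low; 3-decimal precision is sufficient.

v 0.875 3.166 2.615
v 0.528 1.536 3.485
v 2.55 3.474 3.861
v 2.202 1.844 4.731
v 1.618 2.556 1.769
v 1.27 0.926 2.639
v 3.292 2.864 3.015
v 2.945 1.234 3.885
v -2.016 -3.727 -1.894
v -1.243 -3.524 -2.421
v -1.117 -4.416 -0.839
v -0.344 -4.213 -1.366
v -0.824 -3.509 -0.931
v -1.38 -3.083 -1.583
v -0.98 -4.857 -1.677
v -1.536 -4.431 -2.329
v -0.603 -4.223 -2.287
v -0.507 -3.39 -1.825
v -1.853 -4.55 -1.435
v -1.757 -3.717 -0.973
v -1.547 1.438 -2.334
v -0.764 1.699 -3.031
v -0.21 2.303 -2.182
v -0.993 2.042 -1.486
v -1.078 2.059 -3.083
v -0.524 2.664 -2.234
v -1.485 2.297 -2.986
v -0.931 2.901 -2.137
v -1.904 2.364 -2.761
v -1.35 2.968 -1.912
v -2.252 2.248 -2.451
v -1.698 2.852 -1.602
v -2.461 1.971 -2.118
v -1.907 2.575 -1.269
v -2.489 1.589 -1.828
v -1.935 2.193 -0.979
v -2.33 1.177 -1.638
v -1.776 1.781 -0.789
v -2.016 0.816 -1.586
v -1.462 1.421 -0.737
v -1.609 0.579 -1.683
v -1.055 1.183 -0.834
v -1.19 0.512 -1.908
v -0.636 1.116 -1.059
v -0.842 0.628 -2.218
v -0.288 1.232 -1.369
v -0.633 0.905 -2.551
v -0.079 1.509 -1.702
v -0.605 1.287 -2.841
v -0.051 1.891 -1.992
v 1.691 0.118 -1.74
v 2.17 0.028 -1.508
v 1.648 -0.948 -0.807
v 1.169 -0.858 -1.04
v 2.057 0.201 -1.352
v 1.535 -0.775 -0.652
v 1.86 0.354 -1.285
v 1.338 -0.622 -0.585
v 1.625 0.454 -1.322
v 1.102 -0.523 -0.622
v 1.404 0.476 -1.455
v 0.882 -0.5 -0.755
v 1.25 0.416 -1.654
v 0.727 -0.56 -0.953
v 1.196 0.289 -1.872
v 0.674 -0.688 -1.172
v 1.256 0.122 -2.06
v 0.734 -0.854 -1.36
v 1.416 -0.046 -2.175
v 0.893 -1.022 -1.474
v 1.638 -0.176 -2.19
v 1.116 -1.152 -1.49
v 1.873 -0.239 -2.102
v 1.351 -1.215 -1.402
v 2.066 -0.22 -1.931
v 1.544 -1.196 -1.231
v 2.174 -0.123 -1.717
v 1.651 -1.1 -1.017
v -1.394 2.525 0.478
v -0.983 2.092 1.745
v -0.814 3.335 0.567
v -0.403 2.903 1.834
v -0.497 1.937 -0.014
v -0.086 1.505 1.253
v 0.083 2.748 0.075
v 0.494 2.315 1.342
f 2 4 1
f 5 2 1
f 1 4 3
f 3 5 1
f 2 8 4
f 6 2 5
f 6 8 2
f 4 8 3
f 7 5 3
f 3 8 7
f 7 6 5
f 8 6 7
f 9 20 14
f 9 14 10
f 9 10 16
f 9 16 19
f 9 19 20
f 10 14 18
f 14 20 13
f 20 19 11
f 19 16 15
f 16 10 17
f 12 18 13
f 12 13 11
f 12 11 15
f 12 15 17
f 12 17 18
f 13 18 14
f 11 13 20
f 15 11 19
f 17 15 16
f 18 17 10
f 22 21 25
f 22 25 23
f 23 25 26
f 23 26 24
f 25 21 27
f 25 27 26
f 26 27 28
f 26 28 24
f 27 21 29
f 27 29 28
f 28 29 30
f 28 30 24
f 29 21 31
f 29 31 30
f 30 31 32
f 30 32 24
f 31 21 33
f 31 33 32
f 32 33 34
f 32 34 24
f 33 21 35
f 33 35 34
f 34 35 36
f 34 36 24
f 35 21 37
f 35 37 36
f 36 37 38
f 36 38 24
f 37 21 39
f 37 39 38
f 38 39 40
f 38 40 24
f 39 21 41
f 39 41 40
f 40 41 42
f 40 42 24
f 41 21 43
f 41 43 42
f 42 43 44
f 42 44 24
f 43 21 45
f 43 45 44
f 44 45 46
f 44 46 24
f 45 21 47
f 45 47 46
f 46 47 48
f 46 48 24
f 47 21 49
f 47 49 48
f 48 49 50
f 48 50 24
f 49 21 22
f 49 22 50
f 50 22 23
f 50 23 24
f 52 51 55
f 52 55 53
f 53 55 56
f 53 56 54
f 55 51 57
f 55 57 56
f 56 57 58
f 56 58 54
f 57 51 59
f 57 59 58
f 58 59 60
f 58 60 54
f 59 51 61
f 59 61 60
f 60 61 62
f 60 62 54
f 61 51 63
f 61 63 62
f 62 63 64
f 62 64 54
f 63 51 65
f 63 65 64
f 64 65 66
f 64 66 54
f 65 51 67
f 65 67 66
f 66 67 68
f 66 68 54
f 67 51 69
f 67 69 68
f 68 69 70
f 68 70 54
f 69 51 71
f 69 71 70
f 70 71 72
f 70 72 54
f 71 51 73
f 71 73 72
f 72 73 74
f 72 74 54
f 73 51 75
f 73 75 74
f 74 75 76
f 74 76 54
f 75 51 77
f 75 77 76
f 76 77 78
f 76 78 54
f 77 51 52
f 77 52 78
f 78 52 53
f 78 53 54
f 80 82 79
f 83 80 79
f 79 82 81
f 81 83 79
f 80 86 82
f 84 80 83
f 84 86 80
f 82 86 81
f 85 83 81
f 81 86 85
f 85 84 83
f 86 84 85



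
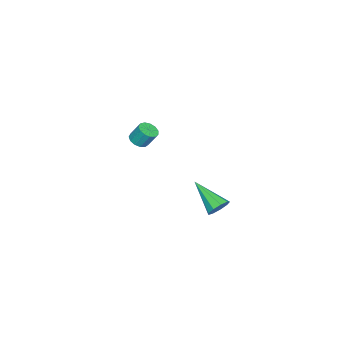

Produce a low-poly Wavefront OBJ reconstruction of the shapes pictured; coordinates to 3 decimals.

v -3.695 -3.085 -1.527
v -3.187 -3.31 -1.36
v -3.237 -2.76 -0.467
v -3.745 -2.535 -0.633
v -3.117 -3.036 -1.525
v -3.167 -2.487 -0.631
v -3.231 -2.778 -1.69
v -3.28 -2.229 -0.796
v -3.492 -2.617 -1.803
v -3.541 -2.068 -0.909
v -3.817 -2.605 -1.829
v -3.867 -2.055 -0.935
v -4.104 -2.745 -1.758
v -4.154 -2.195 -0.865
v -4.261 -2.993 -1.615
v -4.311 -2.444 -0.721
v -4.238 -3.27 -1.443
v -4.288 -2.721 -0.549
v -4.043 -3.488 -1.298
v -4.093 -2.939 -0.404
v -3.738 -3.578 -1.226
v -3.787 -3.029 -0.332
v -3.419 -3.512 -1.249
v -3.468 -2.963 -0.355
v 2.374 4.194 -0.568
v 2.668 4.433 -0.065
v 1.826 2.686 0.468
v 2.26 4.572 -0.078
v 1.906 4.535 -0.32
v 1.771 4.337 -0.679
v 1.918 4.073 -0.985
v 2.279 3.865 -1.097
v 2.684 3.811 -0.961
v 2.944 3.936 -0.641
v 2.938 4.182 -0.287
f 2 1 5
f 2 5 3
f 3 5 6
f 3 6 4
f 5 1 7
f 5 7 6
f 6 7 8
f 6 8 4
f 7 1 9
f 7 9 8
f 8 9 10
f 8 10 4
f 9 1 11
f 9 11 10
f 10 11 12
f 10 12 4
f 11 1 13
f 11 13 12
f 12 13 14
f 12 14 4
f 13 1 15
f 13 15 14
f 14 15 16
f 14 16 4
f 15 1 17
f 15 17 16
f 16 17 18
f 16 18 4
f 17 1 19
f 17 19 18
f 18 19 20
f 18 20 4
f 19 1 21
f 19 21 20
f 20 21 22
f 20 22 4
f 21 1 23
f 21 23 22
f 22 23 24
f 22 24 4
f 23 1 2
f 23 2 24
f 24 2 3
f 24 3 4
f 26 25 28
f 26 28 27
f 28 25 29
f 28 29 27
f 29 25 30
f 29 30 27
f 30 25 31
f 30 31 27
f 31 25 32
f 31 32 27
f 32 25 33
f 32 33 27
f 33 25 34
f 33 34 27
f 34 25 35
f 34 35 27
f 35 25 26
f 35 26 27



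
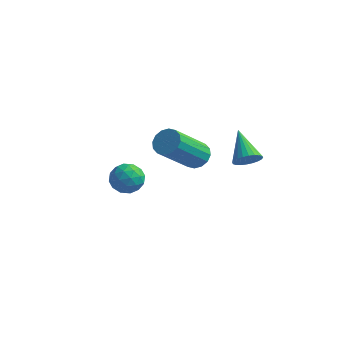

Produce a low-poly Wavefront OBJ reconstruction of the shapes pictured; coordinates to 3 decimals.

v -2.95 2.136 -0.96
v -2.539 2.784 -1.092
v -1.881 1.476 -0.868
v -1.47 2.124 -1
v -1.862 2.041 -0.333
v -2.522 2.448 -0.39
v -1.898 1.812 -1.57
v -2.558 2.219 -1.627
v -1.888 2.583 -1.469
v -1.866 2.725 -0.704
v -2.554 1.535 -1.256
v -2.532 1.677 -0.491
v -2.838 2.518 -1.034
v -1.582 1.742 -0.926
v -1.812 1.693 -0.534
v -1.571 2.074 -0.611
v -2.828 2.321 -0.621
v -2.587 2.701 -0.699
v -2.189 2.265 -0.253
v -1.833 1.559 -1.261
v -1.592 1.939 -1.339
v -2.849 2.186 -1.349
v -2.608 2.567 -1.426
v -2.231 1.995 -1.707
v -2.214 2.78 -1.333
v -1.586 2.393 -1.279
v -1.837 2.209 -1.614
v -2.225 2.449 -1.648
v -2.201 2.864 -0.883
v -1.573 2.476 -0.83
v -1.804 2.427 -0.438
v -2.192 2.667 -0.471
v -1.819 2.746 -1.105
v -2.847 1.784 -1.13
v -2.219 1.396 -1.077
v -2.228 1.593 -1.489
v -2.616 1.833 -1.522
v -2.834 1.867 -0.681
v -2.206 1.48 -0.627
v -2.195 1.811 -0.312
v -2.583 2.051 -0.346
v -2.601 1.514 -0.855
v 3.055 2.088 1.857
v 3.432 2.546 1.717
v 2.205 3.052 2.723
v 3.272 2.562 1.542
v 3.079 2.507 1.414
v 2.882 2.387 1.354
v 2.712 2.222 1.371
v 2.593 2.037 1.461
v 2.545 1.859 1.612
v 2.574 1.716 1.8
v 2.677 1.63 1.996
v 2.837 1.613 2.172
v 3.03 1.668 2.299
v 3.227 1.788 2.359
v 3.398 1.953 2.343
v 3.516 2.138 2.252
v 3.564 2.316 2.102
v 3.535 2.459 1.914
v 1.04 1.769 1.696
v 1.457 1.343 1.464
v 0.856 -0.076 2.992
v 0.44 0.351 3.224
v 1.628 1.514 1.69
v 1.027 0.096 3.219
v 1.64 1.754 1.918
v 1.04 0.336 3.446
v 1.493 1.999 2.086
v 0.892 0.58 3.615
v 1.224 2.181 2.15
v 0.623 0.763 3.678
v 0.906 2.253 2.092
v 0.305 0.835 3.62
v 0.624 2.196 1.928
v 0.023 0.777 3.456
v 0.453 2.024 1.701
v -0.148 0.606 3.23
v 0.44 1.784 1.474
v -0.16 0.366 3.002
v 0.588 1.54 1.305
v -0.013 0.121 2.834
v 0.857 1.357 1.242
v 0.256 -0.061 2.77
v 1.175 1.285 1.3
v 0.574 -0.133 2.828
f 1 38 17
f 38 12 41
f 17 41 6
f 38 41 17
f 1 17 13
f 17 6 18
f 13 18 2
f 17 18 13
f 1 13 22
f 13 2 23
f 22 23 8
f 13 23 22
f 1 22 34
f 22 8 37
f 34 37 11
f 22 37 34
f 1 34 38
f 34 11 42
f 38 42 12
f 34 42 38
f 2 18 29
f 18 6 32
f 29 32 10
f 18 32 29
f 6 41 19
f 41 12 40
f 19 40 5
f 41 40 19
f 12 42 39
f 42 11 35
f 39 35 3
f 42 35 39
f 11 37 36
f 37 8 24
f 36 24 7
f 37 24 36
f 8 23 28
f 23 2 25
f 28 25 9
f 23 25 28
f 4 30 16
f 30 10 31
f 16 31 5
f 30 31 16
f 4 16 14
f 16 5 15
f 14 15 3
f 16 15 14
f 4 14 21
f 14 3 20
f 21 20 7
f 14 20 21
f 4 21 26
f 21 7 27
f 26 27 9
f 21 27 26
f 4 26 30
f 26 9 33
f 30 33 10
f 26 33 30
f 5 31 19
f 31 10 32
f 19 32 6
f 31 32 19
f 3 15 39
f 15 5 40
f 39 40 12
f 15 40 39
f 7 20 36
f 20 3 35
f 36 35 11
f 20 35 36
f 9 27 28
f 27 7 24
f 28 24 8
f 27 24 28
f 10 33 29
f 33 9 25
f 29 25 2
f 33 25 29
f 44 43 46
f 44 46 45
f 46 43 47
f 46 47 45
f 47 43 48
f 47 48 45
f 48 43 49
f 48 49 45
f 49 43 50
f 49 50 45
f 50 43 51
f 50 51 45
f 51 43 52
f 51 52 45
f 52 43 53
f 52 53 45
f 53 43 54
f 53 54 45
f 54 43 55
f 54 55 45
f 55 43 56
f 55 56 45
f 56 43 57
f 56 57 45
f 57 43 58
f 57 58 45
f 58 43 59
f 58 59 45
f 59 43 60
f 59 60 45
f 60 43 44
f 60 44 45
f 62 61 65
f 62 65 63
f 63 65 66
f 63 66 64
f 65 61 67
f 65 67 66
f 66 67 68
f 66 68 64
f 67 61 69
f 67 69 68
f 68 69 70
f 68 70 64
f 69 61 71
f 69 71 70
f 70 71 72
f 70 72 64
f 71 61 73
f 71 73 72
f 72 73 74
f 72 74 64
f 73 61 75
f 73 75 74
f 74 75 76
f 74 76 64
f 75 61 77
f 75 77 76
f 76 77 78
f 76 78 64
f 77 61 79
f 77 79 78
f 78 79 80
f 78 80 64
f 79 61 81
f 79 81 80
f 80 81 82
f 80 82 64
f 81 61 83
f 81 83 82
f 82 83 84
f 82 84 64
f 83 61 85
f 83 85 84
f 84 85 86
f 84 86 64
f 85 61 62
f 85 62 86
f 86 62 63
f 86 63 64



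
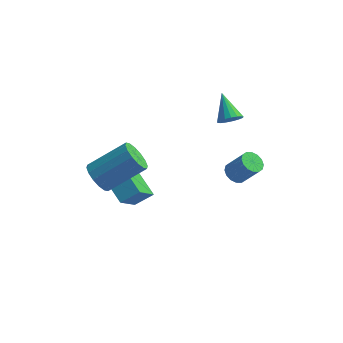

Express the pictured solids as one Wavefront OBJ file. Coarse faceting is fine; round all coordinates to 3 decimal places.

v 0.755 2.847 2.108
v 1.095 2.669 2.543
v 0.145 3.793 2.972
v 1.241 2.872 2.423
v 1.276 3.07 2.231
v 1.192 3.216 2.011
v 1.007 3.278 1.813
v 0.765 3.241 1.683
v 0.521 3.114 1.65
v 0.33 2.925 1.721
v 0.237 2.719 1.882
v 0.263 2.541 2.094
v 0.401 2.434 2.309
v 0.621 2.421 2.478
v 0.871 2.506 2.563
v 1.081 2.645 -1.279
v 1.435 2.308 -1.573
v 2.192 2.198 -0.534
v 1.839 2.535 -0.241
v 1.536 2.581 -1.617
v 2.293 2.471 -0.579
v 1.515 2.872 -1.571
v 2.272 2.762 -0.533
v 1.378 3.102 -1.447
v 2.135 2.992 -0.409
v 1.161 3.209 -1.278
v 1.919 3.099 -0.24
v 0.923 3.165 -1.109
v 1.681 3.056 -0.071
v 0.728 2.982 -0.986
v 1.485 2.872 0.053
v 0.627 2.709 -0.941
v 1.384 2.599 0.097
v 0.648 2.418 -0.987
v 1.405 2.308 0.051
v 0.785 2.188 -1.111
v 1.542 2.078 -0.073
v 1.001 2.081 -1.28
v 1.759 1.971 -0.242
v 1.239 2.124 -1.449
v 1.997 2.015 -0.411
v -3.404 0.382 -2.379
v -4.31 1.16 -1.728
v -3.211 1.871 -3.89
v -4.116 2.649 -3.239
v -2.664 0.811 -1.861
v -3.569 1.589 -1.21
v -2.47 2.3 -3.372
v -3.376 3.078 -2.721
v -4.278 0.062 -0.584
v -3.805 -0.545 -0.761
v -2.329 0.27 0.387
v -2.802 0.878 0.564
v -3.733 -0.266 -1.052
v -2.257 0.549 0.097
v -3.807 0.1 -1.217
v -2.331 0.915 -0.069
v -4.007 0.457 -1.213
v -2.531 1.272 -0.064
v -4.28 0.708 -1.04
v -2.804 1.523 0.108
v -4.552 0.786 -0.745
v -3.076 1.601 0.403
v -4.751 0.67 -0.407
v -3.275 1.485 0.741
v -4.823 0.391 -0.117
v -3.347 1.206 1.032
v -4.749 0.025 0.049
v -3.273 0.84 1.197
v -4.549 -0.332 0.044
v -3.073 0.483 1.193
v -4.276 -0.583 -0.128
v -2.8 0.232 1.02
v -4.004 -0.661 -0.423
v -2.528 0.154 0.725
f 2 1 4
f 2 4 3
f 4 1 5
f 4 5 3
f 5 1 6
f 5 6 3
f 6 1 7
f 6 7 3
f 7 1 8
f 7 8 3
f 8 1 9
f 8 9 3
f 9 1 10
f 9 10 3
f 10 1 11
f 10 11 3
f 11 1 12
f 11 12 3
f 12 1 13
f 12 13 3
f 13 1 14
f 13 14 3
f 14 1 15
f 14 15 3
f 15 1 2
f 15 2 3
f 17 16 20
f 17 20 18
f 18 20 21
f 18 21 19
f 20 16 22
f 20 22 21
f 21 22 23
f 21 23 19
f 22 16 24
f 22 24 23
f 23 24 25
f 23 25 19
f 24 16 26
f 24 26 25
f 25 26 27
f 25 27 19
f 26 16 28
f 26 28 27
f 27 28 29
f 27 29 19
f 28 16 30
f 28 30 29
f 29 30 31
f 29 31 19
f 30 16 32
f 30 32 31
f 31 32 33
f 31 33 19
f 32 16 34
f 32 34 33
f 33 34 35
f 33 35 19
f 34 16 36
f 34 36 35
f 35 36 37
f 35 37 19
f 36 16 38
f 36 38 37
f 37 38 39
f 37 39 19
f 38 16 40
f 38 40 39
f 39 40 41
f 39 41 19
f 40 16 17
f 40 17 41
f 41 17 18
f 41 18 19
f 43 45 42
f 46 43 42
f 42 45 44
f 44 46 42
f 43 49 45
f 47 43 46
f 47 49 43
f 45 49 44
f 48 46 44
f 44 49 48
f 48 47 46
f 49 47 48
f 51 50 54
f 51 54 52
f 52 54 55
f 52 55 53
f 54 50 56
f 54 56 55
f 55 56 57
f 55 57 53
f 56 50 58
f 56 58 57
f 57 58 59
f 57 59 53
f 58 50 60
f 58 60 59
f 59 60 61
f 59 61 53
f 60 50 62
f 60 62 61
f 61 62 63
f 61 63 53
f 62 50 64
f 62 64 63
f 63 64 65
f 63 65 53
f 64 50 66
f 64 66 65
f 65 66 67
f 65 67 53
f 66 50 68
f 66 68 67
f 67 68 69
f 67 69 53
f 68 50 70
f 68 70 69
f 69 70 71
f 69 71 53
f 70 50 72
f 70 72 71
f 71 72 73
f 71 73 53
f 72 50 74
f 72 74 73
f 73 74 75
f 73 75 53
f 74 50 51
f 74 51 75
f 75 51 52
f 75 52 53



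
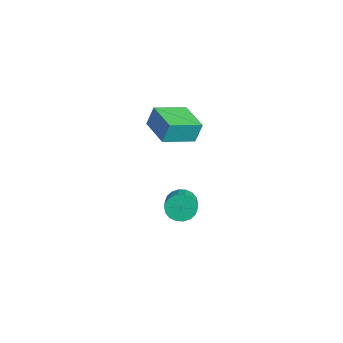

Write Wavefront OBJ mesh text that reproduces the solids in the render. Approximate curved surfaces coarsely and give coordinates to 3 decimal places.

v 0.904 -1.225 3.35
v 0.907 -0.838 4.485
v 0.658 0.577 2.735
v 0.661 0.965 3.871
v 2.719 -1.005 3.269
v 2.722 -0.617 4.405
v 2.473 0.798 2.655
v 2.476 1.185 3.79
v 1.136 0.546 -3.221
v 1.612 0.897 -3.831
v 2.78 0.466 -3.169
v 2.304 0.114 -2.559
v 1.574 1.178 -3.582
v 2.742 0.747 -2.919
v 1.45 1.335 -3.26
v 2.617 0.903 -2.598
v 1.263 1.335 -2.931
v 2.431 0.903 -2.269
v 1.051 1.178 -2.66
v 2.219 0.747 -1.997
v 0.856 0.896 -2.499
v 2.024 0.465 -1.837
v 0.717 0.545 -2.482
v 1.884 0.114 -1.82
v 0.66 0.194 -2.611
v 1.828 -0.237 -1.949
v 0.698 -0.087 -2.861
v 1.866 -0.518 -2.198
v 0.823 -0.243 -3.182
v 1.99 -0.675 -2.52
v 1.009 -0.243 -3.511
v 2.177 -0.675 -2.849
v 1.221 -0.087 -3.783
v 2.389 -0.518 -3.12
v 1.416 0.195 -3.943
v 2.584 -0.236 -3.281
v 1.556 0.546 -3.96
v 2.723 0.115 -3.298
f 2 4 1
f 5 2 1
f 1 4 3
f 3 5 1
f 2 8 4
f 6 2 5
f 6 8 2
f 4 8 3
f 7 5 3
f 3 8 7
f 7 6 5
f 8 6 7
f 10 9 13
f 10 13 11
f 11 13 14
f 11 14 12
f 13 9 15
f 13 15 14
f 14 15 16
f 14 16 12
f 15 9 17
f 15 17 16
f 16 17 18
f 16 18 12
f 17 9 19
f 17 19 18
f 18 19 20
f 18 20 12
f 19 9 21
f 19 21 20
f 20 21 22
f 20 22 12
f 21 9 23
f 21 23 22
f 22 23 24
f 22 24 12
f 23 9 25
f 23 25 24
f 24 25 26
f 24 26 12
f 25 9 27
f 25 27 26
f 26 27 28
f 26 28 12
f 27 9 29
f 27 29 28
f 28 29 30
f 28 30 12
f 29 9 31
f 29 31 30
f 30 31 32
f 30 32 12
f 31 9 33
f 31 33 32
f 32 33 34
f 32 34 12
f 33 9 35
f 33 35 34
f 34 35 36
f 34 36 12
f 35 9 37
f 35 37 36
f 36 37 38
f 36 38 12
f 37 9 10
f 37 10 38
f 38 10 11
f 38 11 12



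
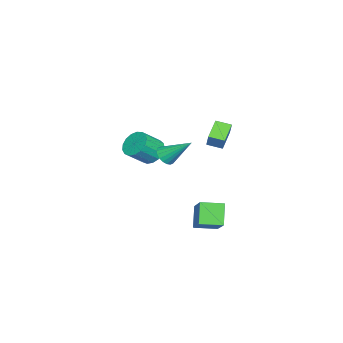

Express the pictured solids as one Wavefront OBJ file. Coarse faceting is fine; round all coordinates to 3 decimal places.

v -0.005 -1.365 0.848
v 0.484 -1.134 0.545
v 0.065 0.005 2.012
v 0.271 -1.014 0.418
v 0.003 -0.964 0.375
v -0.267 -0.993 0.426
v -0.485 -1.096 0.56
v -0.608 -1.253 0.752
v -0.611 -1.431 0.962
v -0.495 -1.597 1.15
v -0.281 -1.716 1.277
v -0.013 -1.766 1.32
v 0.256 -1.737 1.269
v 0.474 -1.634 1.135
v 0.597 -1.478 0.943
v 0.6 -1.299 0.733
v 2.33 1.454 3.24
v 1.296 1.491 3.828
v 2.252 2.238 3.053
v 1.218 2.276 3.641
v 2.782 1.684 4.019
v 1.748 1.722 4.607
v 2.704 2.469 3.832
v 1.67 2.506 4.42
v -0.877 -2.344 0.528
v -0.269 -1.809 0.399
v 0.505 -2.48 1.263
v -0.103 -3.016 1.392
v -0.469 -1.654 0.699
v 0.305 -2.325 1.563
v -0.763 -1.657 0.96
v 0.012 -2.328 1.823
v -1.082 -1.817 1.122
v -0.308 -2.488 1.985
v -1.355 -2.098 1.148
v -0.58 -2.77 2.011
v -1.518 -2.436 1.032
v -0.744 -3.107 1.895
v -1.534 -2.752 0.8
v -0.76 -3.424 1.664
v -1.4 -2.976 0.507
v -0.626 -3.647 1.37
v -1.146 -3.054 0.218
v -0.372 -3.725 1.081
v -0.831 -2.97 0
v -0.056 -3.641 0.864
v -0.526 -2.743 -0.096
v 0.249 -3.414 0.767
v -0.301 -2.424 -0.05
v 0.473 -3.095 0.813
v -0.209 -2.087 0.129
v 0.566 -2.758 0.992
v 0.957 0.382 -3.469
v 0.164 0.19 -2.407
v 0.495 1.502 -3.611
v -0.298 1.31 -2.549
v 2.358 1.11 -2.291
v 1.565 0.918 -1.229
v 1.896 2.23 -2.433
v 1.103 2.038 -1.371
f 2 1 4
f 2 4 3
f 4 1 5
f 4 5 3
f 5 1 6
f 5 6 3
f 6 1 7
f 6 7 3
f 7 1 8
f 7 8 3
f 8 1 9
f 8 9 3
f 9 1 10
f 9 10 3
f 10 1 11
f 10 11 3
f 11 1 12
f 11 12 3
f 12 1 13
f 12 13 3
f 13 1 14
f 13 14 3
f 14 1 15
f 14 15 3
f 15 1 16
f 15 16 3
f 16 1 2
f 16 2 3
f 18 20 17
f 21 18 17
f 17 20 19
f 19 21 17
f 18 24 20
f 22 18 21
f 22 24 18
f 20 24 19
f 23 21 19
f 19 24 23
f 23 22 21
f 24 22 23
f 26 25 29
f 26 29 27
f 27 29 30
f 27 30 28
f 29 25 31
f 29 31 30
f 30 31 32
f 30 32 28
f 31 25 33
f 31 33 32
f 32 33 34
f 32 34 28
f 33 25 35
f 33 35 34
f 34 35 36
f 34 36 28
f 35 25 37
f 35 37 36
f 36 37 38
f 36 38 28
f 37 25 39
f 37 39 38
f 38 39 40
f 38 40 28
f 39 25 41
f 39 41 40
f 40 41 42
f 40 42 28
f 41 25 43
f 41 43 42
f 42 43 44
f 42 44 28
f 43 25 45
f 43 45 44
f 44 45 46
f 44 46 28
f 45 25 47
f 45 47 46
f 46 47 48
f 46 48 28
f 47 25 49
f 47 49 48
f 48 49 50
f 48 50 28
f 49 25 51
f 49 51 50
f 50 51 52
f 50 52 28
f 51 25 26
f 51 26 52
f 52 26 27
f 52 27 28
f 54 56 53
f 57 54 53
f 53 56 55
f 55 57 53
f 54 60 56
f 58 54 57
f 58 60 54
f 56 60 55
f 59 57 55
f 55 60 59
f 59 58 57
f 60 58 59



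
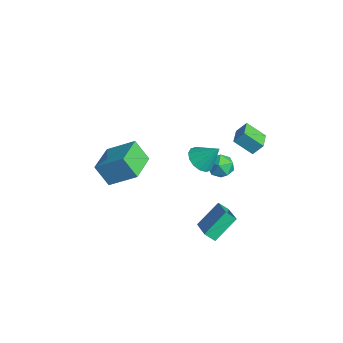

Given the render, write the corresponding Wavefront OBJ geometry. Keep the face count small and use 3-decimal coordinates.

v 0.451 -4.28 -0.183
v -0.166 -4.891 1.1
v -1.198 -2.975 -0.355
v -1.816 -3.586 0.928
v 1.416 -2.914 0.932
v 0.798 -3.525 2.215
v -0.234 -1.609 0.76
v -0.851 -2.22 2.043
v 3.064 0.213 2.856
v 3.671 0.572 2.281
v 3.676 1.047 4.024
v 3.301 0.864 2.267
v 2.868 0.981 2.41
v 2.487 0.893 2.673
v 2.261 0.622 2.985
v 2.25 0.241 3.263
v 2.457 -0.147 3.431
v 2.827 -0.438 3.446
v 3.26 -0.556 3.303
v 3.641 -0.467 3.04
v 3.867 -0.196 2.728
v 3.878 0.184 2.45
v 2.72 3.595 2.908
v 2.092 2.699 3.781
v 2.929 4.134 3.611
v 2.3 3.237 4.484
v 3.8 2.983 3.056
v 3.171 2.086 3.929
v 4.008 3.521 3.759
v 3.38 2.625 4.632
v -3.237 4.631 -3.592
v -2.545 4.624 -4.238
v -3.095 3.116 -3.422
v -2.403 3.109 -4.068
v -2.258 3.513 -3.224
v -2.346 4.449 -3.33
v -3.294 3.291 -4.33
v -3.382 4.227 -4.436
v -2.58 3.795 -4.694
v -1.941 3.932 -4.011
v -3.699 3.808 -3.649
v -3.06 3.945 -2.966
v 1.992 1.111 -4.906
v 1.684 0.58 -4.378
v 1.662 2.538 -3.664
v 1.354 2.007 -3.136
v 3.746 0.853 -4.144
v 3.438 0.322 -3.616
v 3.416 2.28 -2.902
v 3.108 1.749 -2.374
f 2 4 1
f 5 2 1
f 1 4 3
f 3 5 1
f 2 8 4
f 6 2 5
f 6 8 2
f 4 8 3
f 7 5 3
f 3 8 7
f 7 6 5
f 8 6 7
f 10 9 12
f 10 12 11
f 12 9 13
f 12 13 11
f 13 9 14
f 13 14 11
f 14 9 15
f 14 15 11
f 15 9 16
f 15 16 11
f 16 9 17
f 16 17 11
f 17 9 18
f 17 18 11
f 18 9 19
f 18 19 11
f 19 9 20
f 19 20 11
f 20 9 21
f 20 21 11
f 21 9 22
f 21 22 11
f 22 9 10
f 22 10 11
f 24 26 23
f 27 24 23
f 23 26 25
f 25 27 23
f 24 30 26
f 28 24 27
f 28 30 24
f 26 30 25
f 29 27 25
f 25 30 29
f 29 28 27
f 30 28 29
f 31 42 36
f 31 36 32
f 31 32 38
f 31 38 41
f 31 41 42
f 32 36 40
f 36 42 35
f 42 41 33
f 41 38 37
f 38 32 39
f 34 40 35
f 34 35 33
f 34 33 37
f 34 37 39
f 34 39 40
f 35 40 36
f 33 35 42
f 37 33 41
f 39 37 38
f 40 39 32
f 44 46 43
f 47 44 43
f 43 46 45
f 45 47 43
f 44 50 46
f 48 44 47
f 48 50 44
f 46 50 45
f 49 47 45
f 45 50 49
f 49 48 47
f 50 48 49



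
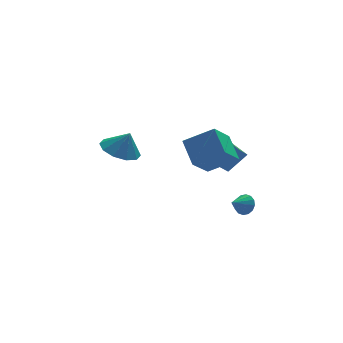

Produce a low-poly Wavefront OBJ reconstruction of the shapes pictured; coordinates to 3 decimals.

v 0.845 -3.175 -0.243
v -0.224 -4.113 0.97
v 0.725 -1.823 0.696
v -0.344 -2.762 1.91
v 2.324 -3.678 0.67
v 1.255 -4.617 1.884
v 2.204 -2.327 1.61
v 1.135 -3.265 2.823
v 1.929 0.407 -1.304
v 1.224 -0.428 -0.382
v 3.008 0.581 -0.321
v 2.302 -0.254 0.601
v 2.658 -0.846 -1.881
v 1.952 -1.681 -0.959
v 3.736 -0.672 -0.898
v 3.031 -1.507 0.024
v -3.693 -3.482 2.235
v -2.747 -3.076 1.907
v -3.227 -3.638 3.385
v -3.123 -2.571 2.128
v -3.716 -2.413 2.39
v -4.301 -2.664 2.593
v -4.653 -3.227 2.659
v -4.639 -3.887 2.564
v -4.263 -4.393 2.343
v -3.67 -4.55 2.081
v -3.085 -4.3 1.878
v -2.733 -3.737 1.811
v 3.068 -2.361 -3.541
v 3.413 -2.323 -2.98
v 2.232 -2.779 -2.999
v 3.249 -2.025 -3.003
v 3.036 -1.816 -3.17
v 2.832 -1.754 -3.437
v 2.691 -1.854 -3.731
v 2.651 -2.09 -3.975
v 2.723 -2.399 -4.102
v 2.887 -2.698 -4.079
v 3.1 -2.906 -3.912
v 3.304 -2.969 -3.645
v 3.445 -2.868 -3.35
v 3.485 -2.632 -3.107
f 2 4 1
f 5 2 1
f 1 4 3
f 3 5 1
f 2 8 4
f 6 2 5
f 6 8 2
f 4 8 3
f 7 5 3
f 3 8 7
f 7 6 5
f 8 6 7
f 10 12 9
f 13 10 9
f 9 12 11
f 11 13 9
f 10 16 12
f 14 10 13
f 14 16 10
f 12 16 11
f 15 13 11
f 11 16 15
f 15 14 13
f 16 14 15
f 18 17 20
f 18 20 19
f 20 17 21
f 20 21 19
f 21 17 22
f 21 22 19
f 22 17 23
f 22 23 19
f 23 17 24
f 23 24 19
f 24 17 25
f 24 25 19
f 25 17 26
f 25 26 19
f 26 17 27
f 26 27 19
f 27 17 28
f 27 28 19
f 28 17 18
f 28 18 19
f 30 29 32
f 30 32 31
f 32 29 33
f 32 33 31
f 33 29 34
f 33 34 31
f 34 29 35
f 34 35 31
f 35 29 36
f 35 36 31
f 36 29 37
f 36 37 31
f 37 29 38
f 37 38 31
f 38 29 39
f 38 39 31
f 39 29 40
f 39 40 31
f 40 29 41
f 40 41 31
f 41 29 42
f 41 42 31
f 42 29 30
f 42 30 31



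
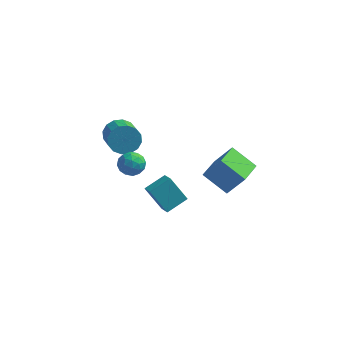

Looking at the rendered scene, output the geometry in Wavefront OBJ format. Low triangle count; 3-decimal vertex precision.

v -0.911 -4.098 0.072
v -0.074 -3.102 0.587
v -1.445 -3.427 -0.359
v -0.608 -2.43 0.156
v 0.088 -4.21 -1.336
v 0.925 -3.213 -0.821
v -0.446 -3.538 -1.767
v 0.391 -2.542 -1.252
v 1.988 -3.999 2.249
v 2.947 -3.933 3.64
v 2.174 -2.382 2.045
v 3.132 -2.317 3.436
v 3.408 -4.283 1.284
v 4.366 -4.218 2.675
v 3.593 -2.667 1.08
v 4.552 -2.601 2.471
v -2.116 -2.628 1.862
v -1.601 -2.662 1.211
v -3.039 -3.318 1.169
v -2.524 -3.352 0.518
v -2.349 -3.779 1.209
v -1.779 -3.353 1.637
v -2.861 -2.627 0.743
v -2.291 -2.201 1.171
v -2.062 -2.662 0.519
v -1.746 -3.374 0.807
v -2.894 -2.606 1.573
v -2.578 -3.318 1.861
v -1.778 -2.585 1.597
v -2.862 -3.395 0.783
v -2.76 -3.646 1.189
v -2.457 -3.667 0.806
v -1.882 -2.991 1.847
v -1.58 -3.011 1.465
v -2.019 -3.667 1.464
v -3.06 -2.969 0.915
v -2.758 -2.989 0.533
v -2.183 -2.313 1.574
v -1.88 -2.334 1.191
v -2.621 -2.313 0.916
v -1.746 -2.605 0.808
v -2.288 -3.01 0.401
v -2.486 -2.584 0.533
v -2.151 -2.333 0.785
v -1.56 -3.023 0.977
v -2.102 -3.429 0.57
v -2 -3.68 0.976
v -1.664 -3.429 1.227
v -1.831 -3.023 0.571
v -2.538 -2.551 1.81
v -3.08 -2.957 1.403
v -2.976 -2.551 1.153
v -2.64 -2.3 1.404
v -2.352 -2.97 1.979
v -2.894 -3.375 1.572
v -2.489 -3.647 1.595
v -2.154 -3.396 1.847
v -2.809 -2.957 1.809
v -3.692 -0.921 1.746
v -3.23 -0.327 2.342
v -2.447 -1.744 3.15
v -2.908 -2.339 2.554
v -3.658 -0.432 2.572
v -2.875 -1.85 3.379
v -4.095 -0.669 2.58
v -3.312 -2.087 3.388
v -4.424 -0.973 2.365
v -3.641 -2.391 3.172
v -4.556 -1.264 1.984
v -3.773 -2.681 2.792
v -4.457 -1.462 1.539
v -3.674 -2.88 2.347
v -4.153 -1.516 1.15
v -3.37 -2.933 1.958
v -3.725 -1.41 0.921
v -2.942 -2.828 1.728
v -3.288 -1.173 0.912
v -2.505 -2.591 1.72
v -2.959 -0.869 1.128
v -2.176 -2.287 1.935
v -2.827 -0.579 1.508
v -2.044 -1.996 2.316
v -2.926 -0.38 1.953
v -2.143 -1.798 2.761
f 2 4 1
f 5 2 1
f 1 4 3
f 3 5 1
f 2 8 4
f 6 2 5
f 6 8 2
f 4 8 3
f 7 5 3
f 3 8 7
f 7 6 5
f 8 6 7
f 10 12 9
f 13 10 9
f 9 12 11
f 11 13 9
f 10 16 12
f 14 10 13
f 14 16 10
f 12 16 11
f 15 13 11
f 11 16 15
f 15 14 13
f 16 14 15
f 17 54 33
f 54 28 57
f 33 57 22
f 54 57 33
f 17 33 29
f 33 22 34
f 29 34 18
f 33 34 29
f 17 29 38
f 29 18 39
f 38 39 24
f 29 39 38
f 17 38 50
f 38 24 53
f 50 53 27
f 38 53 50
f 17 50 54
f 50 27 58
f 54 58 28
f 50 58 54
f 18 34 45
f 34 22 48
f 45 48 26
f 34 48 45
f 22 57 35
f 57 28 56
f 35 56 21
f 57 56 35
f 28 58 55
f 58 27 51
f 55 51 19
f 58 51 55
f 27 53 52
f 53 24 40
f 52 40 23
f 53 40 52
f 24 39 44
f 39 18 41
f 44 41 25
f 39 41 44
f 20 46 32
f 46 26 47
f 32 47 21
f 46 47 32
f 20 32 30
f 32 21 31
f 30 31 19
f 32 31 30
f 20 30 37
f 30 19 36
f 37 36 23
f 30 36 37
f 20 37 42
f 37 23 43
f 42 43 25
f 37 43 42
f 20 42 46
f 42 25 49
f 46 49 26
f 42 49 46
f 21 47 35
f 47 26 48
f 35 48 22
f 47 48 35
f 19 31 55
f 31 21 56
f 55 56 28
f 31 56 55
f 23 36 52
f 36 19 51
f 52 51 27
f 36 51 52
f 25 43 44
f 43 23 40
f 44 40 24
f 43 40 44
f 26 49 45
f 49 25 41
f 45 41 18
f 49 41 45
f 60 59 63
f 60 63 61
f 61 63 64
f 61 64 62
f 63 59 65
f 63 65 64
f 64 65 66
f 64 66 62
f 65 59 67
f 65 67 66
f 66 67 68
f 66 68 62
f 67 59 69
f 67 69 68
f 68 69 70
f 68 70 62
f 69 59 71
f 69 71 70
f 70 71 72
f 70 72 62
f 71 59 73
f 71 73 72
f 72 73 74
f 72 74 62
f 73 59 75
f 73 75 74
f 74 75 76
f 74 76 62
f 75 59 77
f 75 77 76
f 76 77 78
f 76 78 62
f 77 59 79
f 77 79 78
f 78 79 80
f 78 80 62
f 79 59 81
f 79 81 80
f 80 81 82
f 80 82 62
f 81 59 83
f 81 83 82
f 82 83 84
f 82 84 62
f 83 59 60
f 83 60 84
f 84 60 61
f 84 61 62



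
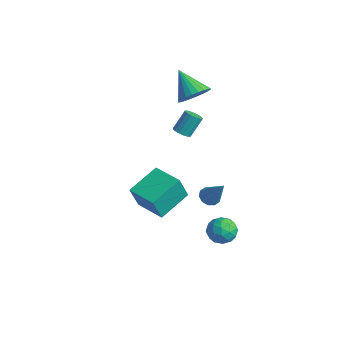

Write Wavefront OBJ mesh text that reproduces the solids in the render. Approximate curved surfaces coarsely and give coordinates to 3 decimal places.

v 3.217 0.575 -2.028
v 3.754 1.313 -1.966
v 4.186 -0.053 -2.954
v 4.723 0.685 -2.892
v 4.621 0.131 -2.171
v 4.023 0.519 -1.599
v 3.917 0.741 -3.321
v 3.319 1.129 -2.749
v 4.187 1.415 -2.765
v 4.622 1.038 -2.054
v 3.318 0.222 -2.866
v 3.753 -0.155 -2.155
v 3.401 0.999 -1.916
v 4.539 0.261 -3.004
v 4.48 -0.065 -2.581
v 4.796 0.369 -2.544
v 3.558 0.533 -1.7
v 3.874 0.966 -1.663
v 4.384 0.271 -1.784
v 4.066 0.294 -3.257
v 4.382 0.727 -3.22
v 3.144 0.891 -2.376
v 3.46 1.325 -2.339
v 3.556 0.989 -3.136
v 3.971 1.493 -2.349
v 4.54 1.124 -2.893
v 4.067 1.157 -3.146
v 3.715 1.385 -2.809
v 4.227 1.271 -1.931
v 4.796 0.902 -2.475
v 4.736 0.577 -2.052
v 4.384 0.805 -1.715
v 4.481 1.331 -2.401
v 3.144 0.358 -2.445
v 3.713 -0.011 -2.989
v 3.556 0.455 -3.205
v 3.204 0.683 -2.868
v 3.4 0.136 -2.027
v 3.969 -0.233 -2.571
v 4.225 -0.125 -2.111
v 3.873 0.103 -1.774
v 3.459 -0.071 -2.519
v -0.542 1.243 2.587
v -0.025 1.416 2.46
v -0.021 2.231 3.586
v -0.538 2.057 3.713
v -0.184 1.591 2.334
v -0.181 2.406 3.46
v -0.425 1.686 2.266
v -0.422 2.501 3.392
v -0.693 1.68 2.271
v -0.69 2.494 3.398
v -0.926 1.573 2.349
v -0.923 2.388 3.475
v -1.071 1.391 2.481
v -1.068 2.205 3.608
v -1.095 1.175 2.638
v -1.092 1.989 3.764
v -0.992 0.974 2.783
v -0.989 1.788 3.909
v -0.786 0.835 2.883
v -0.783 1.649 4.009
v -0.524 0.789 2.915
v -0.52 1.604 4.041
v -0.266 0.847 2.872
v -0.262 1.662 3.998
v -0.071 0.996 2.764
v -0.068 1.811 3.89
v 0.016 1.202 2.615
v 0.019 2.016 3.741
v 1.837 1.409 -1.383
v 2.249 0.984 -1.651
v 2.983 1.491 0.243
v 2.368 1.353 -1.754
v 2.285 1.744 -1.715
v 2.03 2.007 -1.549
v 1.702 2.042 -1.319
v 1.426 1.835 -1.114
v 1.307 1.465 -1.012
v 1.39 1.074 -1.051
v 1.645 0.811 -1.217
v 1.973 0.777 -1.446
v -2.854 3.824 3.185
v -2.188 3.601 3.953
v -4.366 3.816 4.495
v -2.184 4.007 3.959
v -2.282 4.385 3.848
v -2.467 4.677 3.636
v -2.711 4.84 3.356
v -2.977 4.847 3.049
v -3.224 4.699 2.763
v -3.415 4.418 2.541
v -3.52 4.046 2.418
v -3.524 3.64 2.411
v -3.426 3.262 2.522
v -3.241 2.97 2.734
v -2.997 2.808 3.015
v -2.731 2.8 3.322
v -2.484 2.948 3.608
v -2.294 3.23 3.829
v 2.272 -3.633 0.7
v 2.337 -4.234 2.225
v 2.01 -1.745 1.455
v 2.074 -2.346 2.98
v 4.046 -3.394 0.72
v 4.11 -3.995 2.245
v 3.783 -1.506 1.475
v 3.848 -2.107 3
f 1 38 17
f 38 12 41
f 17 41 6
f 38 41 17
f 1 17 13
f 17 6 18
f 13 18 2
f 17 18 13
f 1 13 22
f 13 2 23
f 22 23 8
f 13 23 22
f 1 22 34
f 22 8 37
f 34 37 11
f 22 37 34
f 1 34 38
f 34 11 42
f 38 42 12
f 34 42 38
f 2 18 29
f 18 6 32
f 29 32 10
f 18 32 29
f 6 41 19
f 41 12 40
f 19 40 5
f 41 40 19
f 12 42 39
f 42 11 35
f 39 35 3
f 42 35 39
f 11 37 36
f 37 8 24
f 36 24 7
f 37 24 36
f 8 23 28
f 23 2 25
f 28 25 9
f 23 25 28
f 4 30 16
f 30 10 31
f 16 31 5
f 30 31 16
f 4 16 14
f 16 5 15
f 14 15 3
f 16 15 14
f 4 14 21
f 14 3 20
f 21 20 7
f 14 20 21
f 4 21 26
f 21 7 27
f 26 27 9
f 21 27 26
f 4 26 30
f 26 9 33
f 30 33 10
f 26 33 30
f 5 31 19
f 31 10 32
f 19 32 6
f 31 32 19
f 3 15 39
f 15 5 40
f 39 40 12
f 15 40 39
f 7 20 36
f 20 3 35
f 36 35 11
f 20 35 36
f 9 27 28
f 27 7 24
f 28 24 8
f 27 24 28
f 10 33 29
f 33 9 25
f 29 25 2
f 33 25 29
f 44 43 47
f 44 47 45
f 45 47 48
f 45 48 46
f 47 43 49
f 47 49 48
f 48 49 50
f 48 50 46
f 49 43 51
f 49 51 50
f 50 51 52
f 50 52 46
f 51 43 53
f 51 53 52
f 52 53 54
f 52 54 46
f 53 43 55
f 53 55 54
f 54 55 56
f 54 56 46
f 55 43 57
f 55 57 56
f 56 57 58
f 56 58 46
f 57 43 59
f 57 59 58
f 58 59 60
f 58 60 46
f 59 43 61
f 59 61 60
f 60 61 62
f 60 62 46
f 61 43 63
f 61 63 62
f 62 63 64
f 62 64 46
f 63 43 65
f 63 65 64
f 64 65 66
f 64 66 46
f 65 43 67
f 65 67 66
f 66 67 68
f 66 68 46
f 67 43 69
f 67 69 68
f 68 69 70
f 68 70 46
f 69 43 44
f 69 44 70
f 70 44 45
f 70 45 46
f 72 71 74
f 72 74 73
f 74 71 75
f 74 75 73
f 75 71 76
f 75 76 73
f 76 71 77
f 76 77 73
f 77 71 78
f 77 78 73
f 78 71 79
f 78 79 73
f 79 71 80
f 79 80 73
f 80 71 81
f 80 81 73
f 81 71 82
f 81 82 73
f 82 71 72
f 82 72 73
f 84 83 86
f 84 86 85
f 86 83 87
f 86 87 85
f 87 83 88
f 87 88 85
f 88 83 89
f 88 89 85
f 89 83 90
f 89 90 85
f 90 83 91
f 90 91 85
f 91 83 92
f 91 92 85
f 92 83 93
f 92 93 85
f 93 83 94
f 93 94 85
f 94 83 95
f 94 95 85
f 95 83 96
f 95 96 85
f 96 83 97
f 96 97 85
f 97 83 98
f 97 98 85
f 98 83 99
f 98 99 85
f 99 83 100
f 99 100 85
f 100 83 84
f 100 84 85
f 102 104 101
f 105 102 101
f 101 104 103
f 103 105 101
f 102 108 104
f 106 102 105
f 106 108 102
f 104 108 103
f 107 105 103
f 103 108 107
f 107 106 105
f 108 106 107

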